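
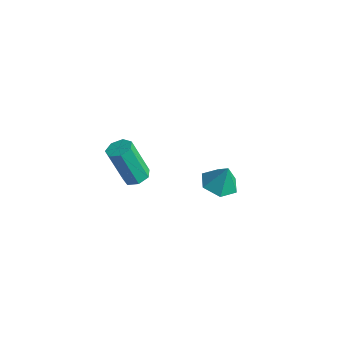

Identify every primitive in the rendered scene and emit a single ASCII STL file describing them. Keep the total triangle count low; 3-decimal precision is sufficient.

solid 
facet normal -0.263 -0.170 -0.950
outer loop
vertex 0.335 0.635 -2.655
vertex -0.28 1.173 -2.581
vertex 0.459 1.427 -2.831
endloop
endfacet
facet normal 0.948 -0.080 0.309
outer loop
vertex 0.335 0.635 -2.655
vertex 0.459 1.427 -2.831
vertex 0.02 1.367 -1.499
endloop
endfacet
facet normal -0.263 -0.170 -0.950
outer loop
vertex 0.459 1.427 -2.831
vertex -0.28 1.173 -2.581
vertex -0.155 1.965 -2.757
endloop
endfacet
facet normal 0.655 0.714 0.248
outer loop
vertex 0.459 1.427 -2.831
vertex -0.155 1.965 -2.757
vertex 0.02 1.367 -1.499
endloop
endfacet
facet normal -0.262 -0.170 -0.950
outer loop
vertex -0.155 1.965 -2.757
vertex -0.28 1.173 -2.581
vertex -0.894 1.711 -2.508
endloop
endfacet
facet normal -0.155 0.884 0.442
outer loop
vertex -0.155 1.965 -2.757
vertex -0.894 1.711 -2.508
vertex 0.02 1.367 -1.499
endloop
endfacet
facet normal -0.262 -0.170 -0.950
outer loop
vertex -0.894 1.711 -2.508
vertex -0.28 1.173 -2.581
vertex -1.018 0.92 -2.332
endloop
endfacet
facet normal -0.670 0.260 0.695
outer loop
vertex -0.894 1.711 -2.508
vertex -1.018 0.92 -2.332
vertex 0.02 1.367 -1.499
endloop
endfacet
facet normal -0.263 -0.169 -0.950
outer loop
vertex -1.018 0.92 -2.332
vertex -0.28 1.173 -2.581
vertex -0.404 0.382 -2.406
endloop
endfacet
facet normal -0.377 -0.534 0.757
outer loop
vertex -1.018 0.92 -2.332
vertex -0.404 0.382 -2.406
vertex 0.02 1.367 -1.499
endloop
endfacet
facet normal -0.262 -0.169 -0.950
outer loop
vertex -0.404 0.382 -2.406
vertex -0.28 1.173 -2.581
vertex 0.335 0.635 -2.655
endloop
endfacet
facet normal 0.431 -0.705 0.564
outer loop
vertex -0.404 0.382 -2.406
vertex 0.335 0.635 -2.655
vertex 0.02 1.367 -1.499
endloop
endfacet
facet normal 0.316 0.214 -0.924
outer loop
vertex 0.623 -3.426 1.814
vertex 0.136 -3.583 1.611
vertex 0.292 -3.083 1.78
endloop
endfacet
facet normal 0.648 0.663 0.375
outer loop
vertex 0.623 -3.426 1.814
vertex 0.292 -3.083 1.78
vertex 0.071 -3.8 3.431
endloop
endfacet
facet normal 0.648 0.663 0.375
outer loop
vertex 0.071 -3.8 3.431
vertex 0.292 -3.083 1.78
vertex -0.26 -3.458 3.398
endloop
endfacet
facet normal -0.314 -0.215 0.925
outer loop
vertex 0.071 -3.8 3.431
vertex -0.26 -3.458 3.398
vertex -0.416 -3.957 3.229
endloop
endfacet
facet normal 0.316 0.214 -0.924
outer loop
vertex 0.292 -3.083 1.78
vertex 0.136 -3.583 1.611
vertex -0.156 -3.117 1.619
endloop
endfacet
facet normal -0.138 0.974 0.179
outer loop
vertex 0.292 -3.083 1.78
vertex -0.156 -3.117 1.619
vertex -0.26 -3.458 3.398
endloop
endfacet
facet normal -0.136 0.974 0.179
outer loop
vertex -0.26 -3.458 3.398
vertex -0.156 -3.117 1.619
vertex -0.708 -3.491 3.237
endloop
endfacet
facet normal -0.316 -0.214 0.924
outer loop
vertex -0.26 -3.458 3.398
vertex -0.708 -3.491 3.237
vertex -0.416 -3.957 3.229
endloop
endfacet
facet normal 0.316 0.214 -0.924
outer loop
vertex -0.156 -3.117 1.619
vertex 0.136 -3.583 1.611
vertex -0.384 -3.501 1.452
endloop
endfacet
facet normal -0.819 0.553 -0.152
outer loop
vertex -0.156 -3.117 1.619
vertex -0.384 -3.501 1.452
vertex -0.708 -3.491 3.237
endloop
endfacet
facet normal -0.820 0.552 -0.152
outer loop
vertex -0.708 -3.491 3.237
vertex -0.384 -3.501 1.452
vertex -0.936 -3.876 3.07
endloop
endfacet
facet normal -0.316 -0.214 0.924
outer loop
vertex -0.708 -3.491 3.237
vertex -0.936 -3.876 3.07
vertex -0.416 -3.957 3.229
endloop
endfacet
facet normal 0.316 0.213 -0.924
outer loop
vertex -0.384 -3.501 1.452
vertex 0.136 -3.583 1.611
vertex -0.221 -3.947 1.405
endloop
endfacet
facet normal -0.885 -0.285 -0.368
outer loop
vertex -0.384 -3.501 1.452
vertex -0.221 -3.947 1.405
vertex -0.936 -3.876 3.07
endloop
endfacet
facet normal -0.885 -0.285 -0.368
outer loop
vertex -0.936 -3.876 3.07
vertex -0.221 -3.947 1.405
vertex -0.773 -4.322 3.023
endloop
endfacet
facet normal -0.316 -0.213 0.925
outer loop
vertex -0.936 -3.876 3.07
vertex -0.773 -4.322 3.023
vertex -0.416 -3.957 3.229
endloop
endfacet
facet normal 0.316 0.214 -0.925
outer loop
vertex -0.221 -3.947 1.405
vertex 0.136 -3.583 1.611
vertex 0.212 -4.119 1.513
endloop
endfacet
facet normal -0.284 -0.908 -0.307
outer loop
vertex -0.221 -3.947 1.405
vertex 0.212 -4.119 1.513
vertex -0.773 -4.322 3.023
endloop
endfacet
facet normal -0.283 -0.909 -0.307
outer loop
vertex -0.773 -4.322 3.023
vertex 0.212 -4.119 1.513
vertex -0.341 -4.493 3.131
endloop
endfacet
facet normal -0.316 -0.213 0.925
outer loop
vertex -0.773 -4.322 3.023
vertex -0.341 -4.493 3.131
vertex -0.416 -3.957 3.229
endloop
endfacet
facet normal 0.316 0.214 -0.924
outer loop
vertex 0.212 -4.119 1.513
vertex 0.136 -3.583 1.611
vertex 0.587 -3.887 1.695
endloop
endfacet
facet normal 0.531 -0.847 -0.014
outer loop
vertex 0.212 -4.119 1.513
vertex 0.587 -3.887 1.695
vertex -0.341 -4.493 3.131
endloop
endfacet
facet normal 0.530 -0.848 -0.015
outer loop
vertex -0.341 -4.493 3.131
vertex 0.587 -3.887 1.695
vertex 0.035 -4.261 3.312
endloop
endfacet
facet normal -0.314 -0.213 0.925
outer loop
vertex -0.341 -4.493 3.131
vertex 0.035 -4.261 3.312
vertex -0.416 -3.957 3.229
endloop
endfacet
facet normal 0.316 0.214 -0.924
outer loop
vertex 0.587 -3.887 1.695
vertex 0.136 -3.583 1.611
vertex 0.623 -3.426 1.814
endloop
endfacet
facet normal 0.946 -0.148 0.289
outer loop
vertex 0.587 -3.887 1.695
vertex 0.623 -3.426 1.814
vertex 0.035 -4.261 3.312
endloop
endfacet
facet normal 0.946 -0.148 0.289
outer loop
vertex 0.035 -4.261 3.312
vertex 0.623 -3.426 1.814
vertex 0.071 -3.8 3.431
endloop
endfacet
facet normal -0.315 -0.214 0.925
outer loop
vertex 0.035 -4.261 3.312
vertex 0.071 -3.8 3.431
vertex -0.416 -3.957 3.229
endloop
endfacet

endsolid


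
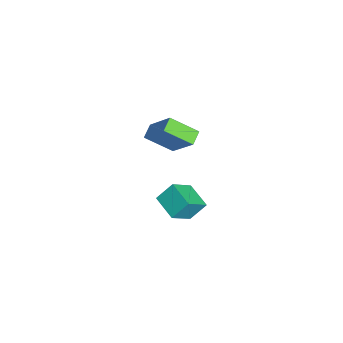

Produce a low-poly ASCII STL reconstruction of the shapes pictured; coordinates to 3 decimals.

solid 
facet normal -0.809 0.451 0.376
outer loop
vertex -1.705 -1.395 2.697
vertex -0.489 -0.583 4.341
vertex -1.375 -0.046 1.787
endloop
endfacet
facet normal -0.553 -0.369 -0.747
outer loop
vertex -0.711 -0.417 1.479
vertex -1.705 -1.395 2.697
vertex -1.375 -0.046 1.787
endloop
endfacet
facet normal -0.809 0.452 0.376
outer loop
vertex -1.375 -0.046 1.787
vertex -0.489 -0.583 4.341
vertex -0.159 0.765 3.431
endloop
endfacet
facet normal 0.200 0.812 -0.548
outer loop
vertex -0.159 0.765 3.431
vertex -0.711 -0.417 1.479
vertex -1.375 -0.046 1.787
endloop
endfacet
facet normal -0.199 -0.812 0.548
outer loop
vertex -1.705 -1.395 2.697
vertex 0.175 -0.954 4.033
vertex -0.489 -0.583 4.341
endloop
endfacet
facet normal -0.552 -0.369 -0.747
outer loop
vertex -1.041 -1.765 2.389
vertex -1.705 -1.395 2.697
vertex -0.711 -0.417 1.479
endloop
endfacet
facet normal -0.199 -0.813 0.548
outer loop
vertex -1.041 -1.765 2.389
vertex 0.175 -0.954 4.033
vertex -1.705 -1.395 2.697
endloop
endfacet
facet normal 0.553 0.369 0.747
outer loop
vertex -0.489 -0.583 4.341
vertex 0.175 -0.954 4.033
vertex -0.159 0.765 3.431
endloop
endfacet
facet normal 0.198 0.812 -0.548
outer loop
vertex 0.505 0.395 3.123
vertex -0.711 -0.417 1.479
vertex -0.159 0.765 3.431
endloop
endfacet
facet normal 0.552 0.369 0.747
outer loop
vertex -0.159 0.765 3.431
vertex 0.175 -0.954 4.033
vertex 0.505 0.395 3.123
endloop
endfacet
facet normal 0.809 -0.452 -0.376
outer loop
vertex 0.505 0.395 3.123
vertex -1.041 -1.765 2.389
vertex -0.711 -0.417 1.479
endloop
endfacet
facet normal 0.809 -0.451 -0.376
outer loop
vertex 0.175 -0.954 4.033
vertex -1.041 -1.765 2.389
vertex 0.505 0.395 3.123
endloop
endfacet
facet normal -0.476 0.602 -0.642
outer loop
vertex -1.665 0.583 -2.479
vertex -0.393 1.202 -2.842
vertex -1.516 -0.243 -3.364
endloop
endfacet
facet normal -0.871 -0.423 0.248
outer loop
vertex -0.727 -1.242 -2.298
vertex -1.665 0.583 -2.479
vertex -1.516 -0.243 -3.364
endloop
endfacet
facet normal -0.475 0.601 -0.642
outer loop
vertex -1.516 -0.243 -3.364
vertex -0.393 1.202 -2.842
vertex -0.244 0.375 -3.727
endloop
endfacet
facet normal 0.122 -0.677 -0.725
outer loop
vertex -0.244 0.375 -3.727
vertex -0.727 -1.242 -2.298
vertex -1.516 -0.243 -3.364
endloop
endfacet
facet normal -0.123 0.677 0.725
outer loop
vertex -1.665 0.583 -2.479
vertex 0.396 0.203 -1.776
vertex -0.393 1.202 -2.842
endloop
endfacet
facet normal -0.871 -0.423 0.249
outer loop
vertex -0.876 -0.415 -1.413
vertex -1.665 0.583 -2.479
vertex -0.727 -1.242 -2.298
endloop
endfacet
facet normal -0.122 0.678 0.725
outer loop
vertex -0.876 -0.415 -1.413
vertex 0.396 0.203 -1.776
vertex -1.665 0.583 -2.479
endloop
endfacet
facet normal 0.871 0.423 -0.249
outer loop
vertex -0.393 1.202 -2.842
vertex 0.396 0.203 -1.776
vertex -0.244 0.375 -3.727
endloop
endfacet
facet normal 0.123 -0.678 -0.725
outer loop
vertex 0.545 -0.623 -2.661
vertex -0.727 -1.242 -2.298
vertex -0.244 0.375 -3.727
endloop
endfacet
facet normal 0.871 0.423 -0.248
outer loop
vertex -0.244 0.375 -3.727
vertex 0.396 0.203 -1.776
vertex 0.545 -0.623 -2.661
endloop
endfacet
facet normal 0.476 -0.601 0.642
outer loop
vertex 0.545 -0.623 -2.661
vertex -0.876 -0.415 -1.413
vertex -0.727 -1.242 -2.298
endloop
endfacet
facet normal 0.475 -0.602 0.642
outer loop
vertex 0.396 0.203 -1.776
vertex -0.876 -0.415 -1.413
vertex 0.545 -0.623 -2.661
endloop
endfacet

endsolid


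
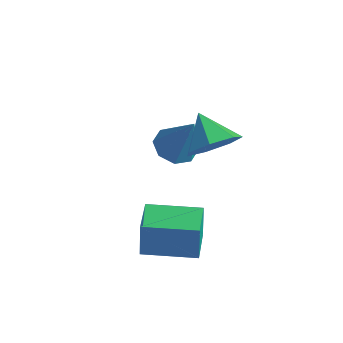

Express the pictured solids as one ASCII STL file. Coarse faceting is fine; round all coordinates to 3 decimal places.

solid 
facet normal -0.422 0.005 -0.907
outer loop
vertex -2.506 3.493 -1.65
vertex -3.14 2.924 -1.358
vertex -3.055 3.82 -1.393
endloop
endfacet
facet normal 0.557 0.816 0.153
outer loop
vertex -2.506 3.493 -1.65
vertex -3.055 3.82 -1.393
vertex -2.26 2.916 0.538
endloop
endfacet
facet normal -0.421 0.005 -0.907
outer loop
vertex -3.055 3.82 -1.393
vertex -3.14 2.924 -1.358
vertex -3.654 3.622 -1.116
endloop
endfacet
facet normal -0.085 0.888 0.451
outer loop
vertex -3.055 3.82 -1.393
vertex -3.654 3.622 -1.116
vertex -2.26 2.916 0.538
endloop
endfacet
facet normal -0.421 0.005 -0.907
outer loop
vertex -3.654 3.622 -1.116
vertex -3.14 2.924 -1.358
vertex -3.952 3.016 -0.981
endloop
endfacet
facet normal -0.585 0.440 0.681
outer loop
vertex -3.654 3.622 -1.116
vertex -3.952 3.016 -0.981
vertex -2.26 2.916 0.538
endloop
endfacet
facet normal -0.421 0.003 -0.907
outer loop
vertex -3.952 3.016 -0.981
vertex -3.14 2.924 -1.358
vertex -3.774 2.356 -1.066
endloop
endfacet
facet normal -0.652 -0.267 0.709
outer loop
vertex -3.952 3.016 -0.981
vertex -3.774 2.356 -1.066
vertex -2.26 2.916 0.538
endloop
endfacet
facet normal -0.421 0.004 -0.907
outer loop
vertex -3.774 2.356 -1.066
vertex -3.14 2.924 -1.358
vertex -3.224 2.029 -1.323
endloop
endfacet
facet normal -0.245 -0.820 0.518
outer loop
vertex -3.774 2.356 -1.066
vertex -3.224 2.029 -1.323
vertex -2.26 2.916 0.538
endloop
endfacet
facet normal -0.421 0.004 -0.907
outer loop
vertex -3.224 2.029 -1.323
vertex -3.14 2.924 -1.358
vertex -2.625 2.226 -1.6
endloop
endfacet
facet normal 0.395 -0.892 0.220
outer loop
vertex -3.224 2.029 -1.323
vertex -2.625 2.226 -1.6
vertex -2.26 2.916 0.538
endloop
endfacet
facet normal -0.421 0.004 -0.907
outer loop
vertex -2.625 2.226 -1.6
vertex -3.14 2.924 -1.358
vertex -2.328 2.833 -1.735
endloop
endfacet
facet normal 0.897 -0.441 -0.011
outer loop
vertex -2.625 2.226 -1.6
vertex -2.328 2.833 -1.735
vertex -2.26 2.916 0.538
endloop
endfacet
facet normal -0.421 0.003 -0.907
outer loop
vertex -2.328 2.833 -1.735
vertex -3.14 2.924 -1.358
vertex -2.506 3.493 -1.65
endloop
endfacet
facet normal 0.964 0.265 -0.038
outer loop
vertex -2.328 2.833 -1.735
vertex -2.506 3.493 -1.65
vertex -2.26 2.916 0.538
endloop
endfacet
facet normal -0.838 -0.545 -0.002
outer loop
vertex -0.777 -1.941 -0.721
vertex -1.593 -0.686 -0.984
vertex -0.642 -2.143 -2.1
endloop
endfacet
facet normal 0.537 -0.826 0.173
outer loop
vertex 1.093 -1.014 -2.096
vertex -0.777 -1.941 -0.721
vertex -0.642 -2.143 -2.1
endloop
endfacet
facet normal -0.838 -0.545 -0.002
outer loop
vertex -0.642 -2.143 -2.1
vertex -1.593 -0.686 -0.984
vertex -1.458 -0.888 -2.363
endloop
endfacet
facet normal 0.096 -0.144 -0.985
outer loop
vertex -1.458 -0.888 -2.363
vertex 1.093 -1.014 -2.096
vertex -0.642 -2.143 -2.1
endloop
endfacet
facet normal -0.096 0.144 0.985
outer loop
vertex -0.777 -1.941 -0.721
vertex 0.142 0.443 -0.98
vertex -1.593 -0.686 -0.984
endloop
endfacet
facet normal 0.537 -0.826 0.173
outer loop
vertex 0.958 -0.812 -0.717
vertex -0.777 -1.941 -0.721
vertex 1.093 -1.014 -2.096
endloop
endfacet
facet normal -0.096 0.144 0.985
outer loop
vertex 0.958 -0.812 -0.717
vertex 0.142 0.443 -0.98
vertex -0.777 -1.941 -0.721
endloop
endfacet
facet normal -0.537 0.826 -0.173
outer loop
vertex -1.593 -0.686 -0.984
vertex 0.142 0.443 -0.98
vertex -1.458 -0.888 -2.363
endloop
endfacet
facet normal 0.096 -0.144 -0.985
outer loop
vertex 0.277 0.241 -2.359
vertex 1.093 -1.014 -2.096
vertex -1.458 -0.888 -2.363
endloop
endfacet
facet normal -0.537 0.826 -0.173
outer loop
vertex -1.458 -0.888 -2.363
vertex 0.142 0.443 -0.98
vertex 0.277 0.241 -2.359
endloop
endfacet
facet normal 0.838 0.545 0.002
outer loop
vertex 0.277 0.241 -2.359
vertex 0.958 -0.812 -0.717
vertex 1.093 -1.014 -2.096
endloop
endfacet
facet normal 0.838 0.545 0.002
outer loop
vertex 0.142 0.443 -0.98
vertex 0.958 -0.812 -0.717
vertex 0.277 0.241 -2.359
endloop
endfacet
facet normal 0.750 -0.348 -0.563
outer loop
vertex 0.544 1.572 2.553
vertex -0.151 1.371 1.751
vertex 0.412 2.272 1.944
endloop
endfacet
facet normal 0.131 0.665 0.736
outer loop
vertex 0.544 1.572 2.553
vertex 0.412 2.272 1.944
vertex -1.269 1.889 2.589
endloop
endfacet
facet normal 0.750 -0.348 -0.563
outer loop
vertex 0.412 2.272 1.944
vertex -0.151 1.371 1.751
vertex -0.144 2.293 1.19
endloop
endfacet
facet normal -0.165 0.975 0.149
outer loop
vertex 0.412 2.272 1.944
vertex -0.144 2.293 1.19
vertex -1.269 1.889 2.589
endloop
endfacet
facet normal 0.750 -0.348 -0.562
outer loop
vertex -0.144 2.293 1.19
vertex -0.151 1.371 1.751
vertex -0.705 1.62 0.858
endloop
endfacet
facet normal -0.645 0.695 -0.318
outer loop
vertex -0.144 2.293 1.19
vertex -0.705 1.62 0.858
vertex -1.269 1.889 2.589
endloop
endfacet
facet normal 0.750 -0.348 -0.562
outer loop
vertex -0.705 1.62 0.858
vertex -0.151 1.371 1.751
vertex -0.849 0.759 1.199
endloop
endfacet
facet normal -0.949 0.034 -0.314
outer loop
vertex -0.705 1.62 0.858
vertex -0.849 0.759 1.199
vertex -1.269 1.889 2.589
endloop
endfacet
facet normal 0.750 -0.348 -0.562
outer loop
vertex -0.849 0.759 1.199
vertex -0.151 1.371 1.751
vertex -0.468 0.359 1.955
endloop
endfacet
facet normal -0.847 -0.508 0.158
outer loop
vertex -0.849 0.759 1.199
vertex -0.468 0.359 1.955
vertex -1.269 1.889 2.589
endloop
endfacet
facet normal 0.750 -0.348 -0.563
outer loop
vertex -0.468 0.359 1.955
vertex -0.151 1.371 1.751
vertex 0.152 0.72 2.558
endloop
endfacet
facet normal -0.416 -0.525 0.742
outer loop
vertex -0.468 0.359 1.955
vertex 0.152 0.72 2.558
vertex -1.269 1.889 2.589
endloop
endfacet
facet normal 0.750 -0.348 -0.563
outer loop
vertex 0.152 0.72 2.558
vertex -0.151 1.371 1.751
vertex 0.544 1.572 2.553
endloop
endfacet
facet normal 0.019 -0.003 1.000
outer loop
vertex 0.152 0.72 2.558
vertex 0.544 1.572 2.553
vertex -1.269 1.889 2.589
endloop
endfacet

endsolid


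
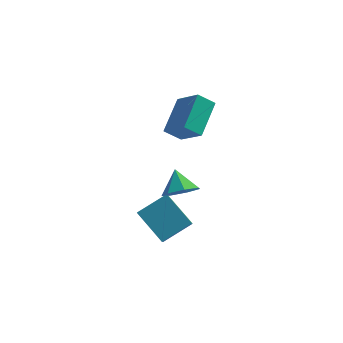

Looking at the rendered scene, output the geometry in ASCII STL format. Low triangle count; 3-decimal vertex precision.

solid 
facet normal -0.629 0.541 0.558
outer loop
vertex -0.247 -1.505 -1.483
vertex -0.255 -0.684 -2.288
vertex -1.615 -2.287 -2.268
endloop
endfacet
facet normal 0.007 -0.714 0.700
outer loop
vertex -0.325 -3.396 -3.412
vertex -0.247 -1.505 -1.483
vertex -1.615 -2.287 -2.268
endloop
endfacet
facet normal -0.629 0.541 0.558
outer loop
vertex -1.615 -2.287 -2.268
vertex -0.255 -0.684 -2.288
vertex -1.623 -1.466 -3.073
endloop
endfacet
facet normal -0.777 -0.444 -0.446
outer loop
vertex -1.623 -1.466 -3.073
vertex -0.325 -3.396 -3.412
vertex -1.615 -2.287 -2.268
endloop
endfacet
facet normal 0.777 0.444 0.446
outer loop
vertex -0.247 -1.505 -1.483
vertex 1.035 -1.793 -3.432
vertex -0.255 -0.684 -2.288
endloop
endfacet
facet normal 0.007 -0.714 0.700
outer loop
vertex 1.043 -2.614 -2.627
vertex -0.247 -1.505 -1.483
vertex -0.325 -3.396 -3.412
endloop
endfacet
facet normal 0.777 0.444 0.446
outer loop
vertex 1.043 -2.614 -2.627
vertex 1.035 -1.793 -3.432
vertex -0.247 -1.505 -1.483
endloop
endfacet
facet normal -0.007 0.714 -0.700
outer loop
vertex -0.255 -0.684 -2.288
vertex 1.035 -1.793 -3.432
vertex -1.623 -1.466 -3.073
endloop
endfacet
facet normal -0.777 -0.444 -0.446
outer loop
vertex -0.333 -2.575 -4.217
vertex -0.325 -3.396 -3.412
vertex -1.623 -1.466 -3.073
endloop
endfacet
facet normal -0.007 0.714 -0.700
outer loop
vertex -1.623 -1.466 -3.073
vertex 1.035 -1.793 -3.432
vertex -0.333 -2.575 -4.217
endloop
endfacet
facet normal 0.629 -0.541 -0.558
outer loop
vertex -0.333 -2.575 -4.217
vertex 1.043 -2.614 -2.627
vertex -0.325 -3.396 -3.412
endloop
endfacet
facet normal 0.629 -0.541 -0.558
outer loop
vertex 1.035 -1.793 -3.432
vertex 1.043 -2.614 -2.627
vertex -0.333 -2.575 -4.217
endloop
endfacet
facet normal 0.282 -0.707 -0.648
outer loop
vertex 1.349 -1.309 -1.126
vertex 0.489 -1.763 -1.005
vertex 0.728 -1.071 -1.656
endloop
endfacet
facet normal 0.364 0.931 -0.008
outer loop
vertex 1.349 -1.309 -1.126
vertex 0.728 -1.071 -1.656
vertex 0.111 -0.817 -0.135
endloop
endfacet
facet normal 0.281 -0.707 -0.648
outer loop
vertex 0.728 -1.071 -1.656
vertex 0.489 -1.763 -1.005
vertex -0.073 -1.354 -1.695
endloop
endfacet
facet normal -0.308 0.910 -0.277
outer loop
vertex 0.728 -1.071 -1.656
vertex -0.073 -1.354 -1.695
vertex 0.111 -0.817 -0.135
endloop
endfacet
facet normal 0.282 -0.707 -0.649
outer loop
vertex -0.073 -1.354 -1.695
vertex 0.489 -1.763 -1.005
vertex -0.451 -1.945 -1.215
endloop
endfacet
facet normal -0.865 0.497 -0.069
outer loop
vertex -0.073 -1.354 -1.695
vertex -0.451 -1.945 -1.215
vertex 0.111 -0.817 -0.135
endloop
endfacet
facet normal 0.282 -0.707 -0.649
outer loop
vertex -0.451 -1.945 -1.215
vertex 0.489 -1.763 -1.005
vertex -0.121 -2.4 -0.576
endloop
endfacet
facet normal -0.888 0.002 0.460
outer loop
vertex -0.451 -1.945 -1.215
vertex -0.121 -2.4 -0.576
vertex 0.111 -0.817 -0.135
endloop
endfacet
facet normal 0.282 -0.707 -0.649
outer loop
vertex -0.121 -2.4 -0.576
vertex 0.489 -1.763 -1.005
vertex 0.668 -2.375 -0.261
endloop
endfacet
facet normal -0.358 -0.202 0.912
outer loop
vertex -0.121 -2.4 -0.576
vertex 0.668 -2.375 -0.261
vertex 0.111 -0.817 -0.135
endloop
endfacet
facet normal 0.282 -0.707 -0.649
outer loop
vertex 0.668 -2.375 -0.261
vertex 0.489 -1.763 -1.005
vertex 1.322 -1.89 -0.505
endloop
endfacet
facet normal 0.324 0.039 0.945
outer loop
vertex 0.668 -2.375 -0.261
vertex 1.322 -1.89 -0.505
vertex 0.111 -0.817 -0.135
endloop
endfacet
facet normal 0.282 -0.707 -0.649
outer loop
vertex 1.322 -1.89 -0.505
vertex 0.489 -1.763 -1.005
vertex 1.349 -1.309 -1.126
endloop
endfacet
facet normal 0.646 0.544 0.537
outer loop
vertex 1.322 -1.89 -0.505
vertex 1.349 -1.309 -1.126
vertex 0.111 -0.817 -0.135
endloop
endfacet
facet normal -0.780 -0.091 0.620
outer loop
vertex 0.527 -0.596 2.926
vertex 1.078 1.214 3.884
vertex -0.521 0.349 1.745
endloop
endfacet
facet normal -0.260 -0.853 -0.452
outer loop
vertex 0.322 0.446 1.076
vertex 0.527 -0.596 2.926
vertex -0.521 0.349 1.745
endloop
endfacet
facet normal -0.780 -0.090 0.619
outer loop
vertex -0.521 0.349 1.745
vertex 1.078 1.214 3.884
vertex 0.031 2.158 2.702
endloop
endfacet
facet normal -0.569 0.513 -0.642
outer loop
vertex 0.031 2.158 2.702
vertex 0.322 0.446 1.076
vertex -0.521 0.349 1.745
endloop
endfacet
facet normal 0.569 -0.513 0.643
outer loop
vertex 0.527 -0.596 2.926
vertex 1.921 1.311 3.215
vertex 1.078 1.214 3.884
endloop
endfacet
facet normal -0.259 -0.854 -0.452
outer loop
vertex 1.369 -0.498 2.258
vertex 0.527 -0.596 2.926
vertex 0.322 0.446 1.076
endloop
endfacet
facet normal 0.569 -0.513 0.642
outer loop
vertex 1.369 -0.498 2.258
vertex 1.921 1.311 3.215
vertex 0.527 -0.596 2.926
endloop
endfacet
facet normal 0.260 0.854 0.451
outer loop
vertex 1.078 1.214 3.884
vertex 1.921 1.311 3.215
vertex 0.031 2.158 2.702
endloop
endfacet
facet normal -0.569 0.513 -0.642
outer loop
vertex 0.873 2.256 2.034
vertex 0.322 0.446 1.076
vertex 0.031 2.158 2.702
endloop
endfacet
facet normal 0.260 0.853 0.452
outer loop
vertex 0.031 2.158 2.702
vertex 1.921 1.311 3.215
vertex 0.873 2.256 2.034
endloop
endfacet
facet normal 0.780 0.090 -0.619
outer loop
vertex 0.873 2.256 2.034
vertex 1.369 -0.498 2.258
vertex 0.322 0.446 1.076
endloop
endfacet
facet normal 0.780 0.090 -0.620
outer loop
vertex 1.921 1.311 3.215
vertex 1.369 -0.498 2.258
vertex 0.873 2.256 2.034
endloop
endfacet

endsolid


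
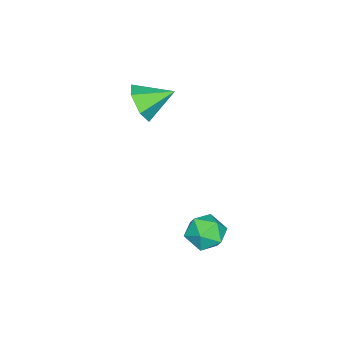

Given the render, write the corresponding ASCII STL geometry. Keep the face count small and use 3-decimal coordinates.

solid 
facet normal 0.437 -0.796 -0.419
outer loop
vertex 1.563 -0.707 4.01
vertex 1.092 -0.535 3.192
vertex 1.954 -0.14 3.341
endloop
endfacet
facet normal 0.494 0.499 0.712
outer loop
vertex 1.563 -0.707 4.01
vertex 1.954 -0.14 3.341
vertex 0.428 0.675 3.828
endloop
endfacet
facet normal 0.437 -0.796 -0.418
outer loop
vertex 1.954 -0.14 3.341
vertex 1.092 -0.535 3.192
vertex 1.483 0.031 2.523
endloop
endfacet
facet normal 0.451 0.889 -0.074
outer loop
vertex 1.954 -0.14 3.341
vertex 1.483 0.031 2.523
vertex 0.428 0.675 3.828
endloop
endfacet
facet normal 0.438 -0.796 -0.418
outer loop
vertex 1.483 0.031 2.523
vertex 1.092 -0.535 3.192
vertex 0.621 -0.364 2.373
endloop
endfacet
facet normal -0.252 0.771 -0.584
outer loop
vertex 1.483 0.031 2.523
vertex 0.621 -0.364 2.373
vertex 0.428 0.675 3.828
endloop
endfacet
facet normal 0.437 -0.796 -0.418
outer loop
vertex 0.621 -0.364 2.373
vertex 1.092 -0.535 3.192
vertex 0.23 -0.93 3.043
endloop
endfacet
facet normal -0.913 0.264 -0.310
outer loop
vertex 0.621 -0.364 2.373
vertex 0.23 -0.93 3.043
vertex 0.428 0.675 3.828
endloop
endfacet
facet normal 0.437 -0.796 -0.418
outer loop
vertex 0.23 -0.93 3.043
vertex 1.092 -0.535 3.192
vertex 0.701 -1.101 3.861
endloop
endfacet
facet normal -0.871 -0.125 0.475
outer loop
vertex 0.23 -0.93 3.043
vertex 0.701 -1.101 3.861
vertex 0.428 0.675 3.828
endloop
endfacet
facet normal 0.436 -0.796 -0.419
outer loop
vertex 0.701 -1.101 3.861
vertex 1.092 -0.535 3.192
vertex 1.563 -0.707 4.01
endloop
endfacet
facet normal -0.167 -0.007 0.986
outer loop
vertex 0.701 -1.101 3.861
vertex 1.563 -0.707 4.01
vertex 0.428 0.675 3.828
endloop
endfacet
facet normal -0.665 0.495 -0.560
outer loop
vertex 3.158 3.716 -2.604
vertex 2.479 3.148 -2.3
vertex 2.673 3.936 -1.834
endloop
endfacet
facet normal -0.136 0.927 -0.351
outer loop
vertex 3.158 3.716 -2.604
vertex 2.673 3.936 -1.834
vertex 3.6 4.064 -1.856
endloop
endfacet
facet normal 0.479 0.653 -0.587
outer loop
vertex 3.158 3.716 -2.604
vertex 3.6 4.064 -1.856
vertex 3.979 3.355 -2.335
endloop
endfacet
facet normal 0.331 0.051 -0.942
outer loop
vertex 3.158 3.716 -2.604
vertex 3.979 3.355 -2.335
vertex 3.285 2.789 -2.61
endloop
endfacet
facet normal -0.376 -0.046 -0.925
outer loop
vertex 3.158 3.716 -2.604
vertex 3.285 2.789 -2.61
vertex 2.479 3.148 -2.3
endloop
endfacet
facet normal -0.119 0.924 0.363
outer loop
vertex 3.6 4.064 -1.856
vertex 2.673 3.936 -1.834
vertex 3.195 3.711 -1.09
endloop
endfacet
facet normal -0.974 0.226 0.024
outer loop
vertex 2.673 3.936 -1.834
vertex 2.479 3.148 -2.3
vertex 2.501 3.145 -1.365
endloop
endfacet
facet normal -0.507 -0.649 -0.567
outer loop
vertex 2.479 3.148 -2.3
vertex 3.285 2.789 -2.61
vertex 2.88 2.436 -1.844
endloop
endfacet
facet normal 0.636 -0.491 -0.595
outer loop
vertex 3.285 2.789 -2.61
vertex 3.979 3.355 -2.335
vertex 3.807 2.564 -1.866
endloop
endfacet
facet normal 0.876 0.481 -0.019
outer loop
vertex 3.979 3.355 -2.335
vertex 3.6 4.064 -1.856
vertex 4.001 3.352 -1.4
endloop
endfacet
facet normal -0.331 -0.051 0.942
outer loop
vertex 3.322 2.784 -1.096
vertex 3.195 3.711 -1.09
vertex 2.501 3.145 -1.365
endloop
endfacet
facet normal -0.479 -0.653 0.587
outer loop
vertex 3.322 2.784 -1.096
vertex 2.501 3.145 -1.365
vertex 2.88 2.436 -1.844
endloop
endfacet
facet normal 0.136 -0.927 0.351
outer loop
vertex 3.322 2.784 -1.096
vertex 2.88 2.436 -1.844
vertex 3.807 2.564 -1.866
endloop
endfacet
facet normal 0.665 -0.495 0.560
outer loop
vertex 3.322 2.784 -1.096
vertex 3.807 2.564 -1.866
vertex 4.001 3.352 -1.4
endloop
endfacet
facet normal 0.376 0.046 0.925
outer loop
vertex 3.322 2.784 -1.096
vertex 4.001 3.352 -1.4
vertex 3.195 3.711 -1.09
endloop
endfacet
facet normal -0.636 0.491 0.595
outer loop
vertex 2.501 3.145 -1.365
vertex 3.195 3.711 -1.09
vertex 2.673 3.936 -1.834
endloop
endfacet
facet normal -0.876 -0.481 0.019
outer loop
vertex 2.88 2.436 -1.844
vertex 2.501 3.145 -1.365
vertex 2.479 3.148 -2.3
endloop
endfacet
facet normal 0.119 -0.924 -0.363
outer loop
vertex 3.807 2.564 -1.866
vertex 2.88 2.436 -1.844
vertex 3.285 2.789 -2.61
endloop
endfacet
facet normal 0.974 -0.226 -0.024
outer loop
vertex 4.001 3.352 -1.4
vertex 3.807 2.564 -1.866
vertex 3.979 3.355 -2.335
endloop
endfacet
facet normal 0.507 0.649 0.567
outer loop
vertex 3.195 3.711 -1.09
vertex 4.001 3.352 -1.4
vertex 3.6 4.064 -1.856
endloop
endfacet

endsolid


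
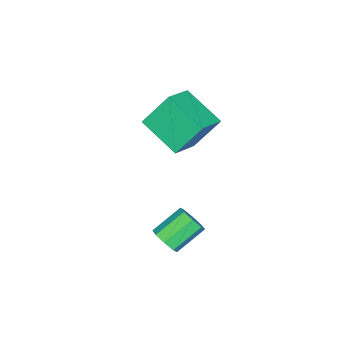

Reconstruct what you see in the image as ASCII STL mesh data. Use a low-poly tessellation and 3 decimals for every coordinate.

solid 
facet normal -0.324 0.495 0.807
outer loop
vertex 0.039 -3.671 4.79
vertex 0.49 -2.128 4.025
vertex -1.228 -3.58 4.226
endloop
endfacet
facet normal -0.254 -0.867 0.430
outer loop
vertex -0.71 -4.372 2.935
vertex 0.039 -3.671 4.79
vertex -1.228 -3.58 4.226
endloop
endfacet
facet normal -0.324 0.495 0.806
outer loop
vertex -1.228 -3.58 4.226
vertex 0.49 -2.128 4.025
vertex -0.777 -2.038 3.46
endloop
endfacet
facet normal -0.912 0.065 -0.406
outer loop
vertex -0.777 -2.038 3.46
vertex -0.71 -4.372 2.935
vertex -1.228 -3.58 4.226
endloop
endfacet
facet normal 0.912 -0.065 0.406
outer loop
vertex 0.039 -3.671 4.79
vertex 1.008 -2.92 2.734
vertex 0.49 -2.128 4.025
endloop
endfacet
facet normal -0.253 -0.867 0.430
outer loop
vertex 0.557 -4.462 3.5
vertex 0.039 -3.671 4.79
vertex -0.71 -4.372 2.935
endloop
endfacet
facet normal 0.912 -0.065 0.406
outer loop
vertex 0.557 -4.462 3.5
vertex 1.008 -2.92 2.734
vertex 0.039 -3.671 4.79
endloop
endfacet
facet normal 0.253 0.867 -0.430
outer loop
vertex 0.49 -2.128 4.025
vertex 1.008 -2.92 2.734
vertex -0.777 -2.038 3.46
endloop
endfacet
facet normal -0.912 0.065 -0.406
outer loop
vertex -0.259 -2.829 2.17
vertex -0.71 -4.372 2.935
vertex -0.777 -2.038 3.46
endloop
endfacet
facet normal 0.254 0.867 -0.430
outer loop
vertex -0.777 -2.038 3.46
vertex 1.008 -2.92 2.734
vertex -0.259 -2.829 2.17
endloop
endfacet
facet normal 0.324 -0.495 -0.806
outer loop
vertex -0.259 -2.829 2.17
vertex 0.557 -4.462 3.5
vertex -0.71 -4.372 2.935
endloop
endfacet
facet normal 0.323 -0.495 -0.806
outer loop
vertex 1.008 -2.92 2.734
vertex 0.557 -4.462 3.5
vertex -0.259 -2.829 2.17
endloop
endfacet
facet normal 0.712 -0.444 -0.544
outer loop
vertex 4.356 -1.939 1.501
vertex 4.103 -1.739 1.006
vertex 4.514 -1.534 1.377
endloop
endfacet
facet normal 0.609 0.005 0.793
outer loop
vertex 4.356 -1.939 1.501
vertex 4.514 -1.534 1.377
vertex 3.43 -1.361 2.208
endloop
endfacet
facet normal 0.609 0.005 0.793
outer loop
vertex 3.43 -1.361 2.208
vertex 4.514 -1.534 1.377
vertex 3.588 -0.956 2.084
endloop
endfacet
facet normal -0.712 0.444 0.544
outer loop
vertex 3.43 -1.361 2.208
vertex 3.588 -0.956 2.084
vertex 3.177 -1.161 1.714
endloop
endfacet
facet normal 0.712 -0.444 -0.543
outer loop
vertex 4.514 -1.534 1.377
vertex 4.103 -1.739 1.006
vertex 4.431 -1.25 1.036
endloop
endfacet
facet normal 0.678 0.638 0.366
outer loop
vertex 4.514 -1.534 1.377
vertex 4.431 -1.25 1.036
vertex 3.588 -0.956 2.084
endloop
endfacet
facet normal 0.678 0.637 0.367
outer loop
vertex 3.588 -0.956 2.084
vertex 4.431 -1.25 1.036
vertex 3.506 -0.672 1.743
endloop
endfacet
facet normal -0.711 0.446 0.543
outer loop
vertex 3.588 -0.956 2.084
vertex 3.506 -0.672 1.743
vertex 3.177 -1.161 1.714
endloop
endfacet
facet normal 0.712 -0.444 -0.544
outer loop
vertex 4.431 -1.25 1.036
vertex 4.103 -1.739 1.006
vertex 4.156 -1.252 0.678
endloop
endfacet
facet normal 0.350 0.896 -0.274
outer loop
vertex 4.431 -1.25 1.036
vertex 4.156 -1.252 0.678
vertex 3.506 -0.672 1.743
endloop
endfacet
facet normal 0.350 0.896 -0.274
outer loop
vertex 3.506 -0.672 1.743
vertex 4.156 -1.252 0.678
vertex 3.231 -0.674 1.385
endloop
endfacet
facet normal -0.711 0.446 0.544
outer loop
vertex 3.506 -0.672 1.743
vertex 3.231 -0.674 1.385
vertex 3.177 -1.161 1.714
endloop
endfacet
facet normal 0.712 -0.444 -0.544
outer loop
vertex 4.156 -1.252 0.678
vertex 4.103 -1.739 1.006
vertex 3.85 -1.539 0.512
endloop
endfacet
facet normal -0.182 0.631 -0.754
outer loop
vertex 4.156 -1.252 0.678
vertex 3.85 -1.539 0.512
vertex 3.231 -0.674 1.385
endloop
endfacet
facet normal -0.182 0.631 -0.754
outer loop
vertex 3.231 -0.674 1.385
vertex 3.85 -1.539 0.512
vertex 2.924 -0.961 1.219
endloop
endfacet
facet normal -0.711 0.446 0.544
outer loop
vertex 3.231 -0.674 1.385
vertex 2.924 -0.961 1.219
vertex 3.177 -1.161 1.714
endloop
endfacet
facet normal 0.712 -0.444 -0.544
outer loop
vertex 3.85 -1.539 0.512
vertex 4.103 -1.739 1.006
vertex 3.692 -1.944 0.636
endloop
endfacet
facet normal -0.609 -0.005 -0.793
outer loop
vertex 3.85 -1.539 0.512
vertex 3.692 -1.944 0.636
vertex 2.924 -0.961 1.219
endloop
endfacet
facet normal -0.609 -0.005 -0.793
outer loop
vertex 2.924 -0.961 1.219
vertex 3.692 -1.944 0.636
vertex 2.766 -1.366 1.343
endloop
endfacet
facet normal -0.712 0.444 0.544
outer loop
vertex 2.924 -0.961 1.219
vertex 2.766 -1.366 1.343
vertex 3.177 -1.161 1.714
endloop
endfacet
facet normal 0.711 -0.446 -0.543
outer loop
vertex 3.692 -1.944 0.636
vertex 4.103 -1.739 1.006
vertex 3.774 -2.228 0.977
endloop
endfacet
facet normal -0.678 -0.637 -0.367
outer loop
vertex 3.692 -1.944 0.636
vertex 3.774 -2.228 0.977
vertex 2.766 -1.366 1.343
endloop
endfacet
facet normal -0.678 -0.637 -0.366
outer loop
vertex 2.766 -1.366 1.343
vertex 3.774 -2.228 0.977
vertex 2.849 -1.65 1.684
endloop
endfacet
facet normal -0.712 0.444 0.543
outer loop
vertex 2.766 -1.366 1.343
vertex 2.849 -1.65 1.684
vertex 3.177 -1.161 1.714
endloop
endfacet
facet normal 0.711 -0.446 -0.544
outer loop
vertex 3.774 -2.228 0.977
vertex 4.103 -1.739 1.006
vertex 4.049 -2.226 1.335
endloop
endfacet
facet normal -0.350 -0.896 0.274
outer loop
vertex 3.774 -2.228 0.977
vertex 4.049 -2.226 1.335
vertex 2.849 -1.65 1.684
endloop
endfacet
facet normal -0.350 -0.896 0.274
outer loop
vertex 2.849 -1.65 1.684
vertex 4.049 -2.226 1.335
vertex 3.124 -1.648 2.042
endloop
endfacet
facet normal -0.712 0.444 0.544
outer loop
vertex 2.849 -1.65 1.684
vertex 3.124 -1.648 2.042
vertex 3.177 -1.161 1.714
endloop
endfacet
facet normal 0.711 -0.446 -0.544
outer loop
vertex 4.049 -2.226 1.335
vertex 4.103 -1.739 1.006
vertex 4.356 -1.939 1.501
endloop
endfacet
facet normal 0.182 -0.631 0.754
outer loop
vertex 4.049 -2.226 1.335
vertex 4.356 -1.939 1.501
vertex 3.124 -1.648 2.042
endloop
endfacet
facet normal 0.182 -0.631 0.754
outer loop
vertex 3.124 -1.648 2.042
vertex 4.356 -1.939 1.501
vertex 3.43 -1.361 2.208
endloop
endfacet
facet normal -0.712 0.444 0.544
outer loop
vertex 3.124 -1.648 2.042
vertex 3.43 -1.361 2.208
vertex 3.177 -1.161 1.714
endloop
endfacet

endsolid


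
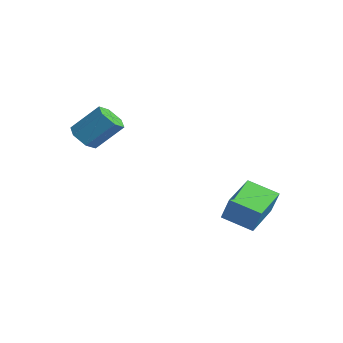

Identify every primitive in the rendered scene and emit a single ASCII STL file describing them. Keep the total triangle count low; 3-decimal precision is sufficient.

solid 
facet normal -0.351 -0.610 -0.711
outer loop
vertex -1.709 -2.703 0.382
vertex -2.543 -2.403 0.536
vertex -2.022 -1.993 -0.073
endloop
endfacet
facet normal 0.869 0.070 -0.489
outer loop
vertex -1.709 -2.703 0.382
vertex -2.022 -1.993 -0.073
vertex -1.003 -1.478 1.81
endloop
endfacet
facet normal 0.869 0.069 -0.489
outer loop
vertex -1.003 -1.478 1.81
vertex -2.022 -1.993 -0.073
vertex -1.316 -0.767 1.355
endloop
endfacet
facet normal 0.351 0.609 0.711
outer loop
vertex -1.003 -1.478 1.81
vertex -1.316 -0.767 1.355
vertex -1.837 -1.177 1.964
endloop
endfacet
facet normal -0.351 -0.609 -0.711
outer loop
vertex -2.022 -1.993 -0.073
vertex -2.543 -2.403 0.536
vertex -2.856 -1.692 0.081
endloop
endfacet
facet normal 0.133 0.718 -0.683
outer loop
vertex -2.022 -1.993 -0.073
vertex -2.856 -1.692 0.081
vertex -1.316 -0.767 1.355
endloop
endfacet
facet normal 0.133 0.719 -0.682
outer loop
vertex -1.316 -0.767 1.355
vertex -2.856 -1.692 0.081
vertex -2.151 -0.467 1.509
endloop
endfacet
facet normal 0.350 0.610 0.711
outer loop
vertex -1.316 -0.767 1.355
vertex -2.151 -0.467 1.509
vertex -1.837 -1.177 1.964
endloop
endfacet
facet normal -0.351 -0.609 -0.711
outer loop
vertex -2.856 -1.692 0.081
vertex -2.543 -2.403 0.536
vertex -3.377 -2.102 0.69
endloop
endfacet
facet normal -0.736 0.649 -0.193
outer loop
vertex -2.856 -1.692 0.081
vertex -3.377 -2.102 0.69
vertex -2.151 -0.467 1.509
endloop
endfacet
facet normal -0.736 0.649 -0.192
outer loop
vertex -2.151 -0.467 1.509
vertex -3.377 -2.102 0.69
vertex -2.671 -0.877 2.118
endloop
endfacet
facet normal 0.351 0.610 0.710
outer loop
vertex -2.151 -0.467 1.509
vertex -2.671 -0.877 2.118
vertex -1.837 -1.177 1.964
endloop
endfacet
facet normal -0.351 -0.609 -0.711
outer loop
vertex -3.377 -2.102 0.69
vertex -2.543 -2.403 0.536
vertex -3.064 -2.813 1.145
endloop
endfacet
facet normal -0.869 -0.069 0.489
outer loop
vertex -3.377 -2.102 0.69
vertex -3.064 -2.813 1.145
vertex -2.671 -0.877 2.118
endloop
endfacet
facet normal -0.869 -0.070 0.489
outer loop
vertex -2.671 -0.877 2.118
vertex -3.064 -2.813 1.145
vertex -2.358 -1.587 2.573
endloop
endfacet
facet normal 0.351 0.610 0.711
outer loop
vertex -2.671 -0.877 2.118
vertex -2.358 -1.587 2.573
vertex -1.837 -1.177 1.964
endloop
endfacet
facet normal -0.350 -0.610 -0.711
outer loop
vertex -3.064 -2.813 1.145
vertex -2.543 -2.403 0.536
vertex -2.229 -3.113 0.991
endloop
endfacet
facet normal -0.132 -0.719 0.683
outer loop
vertex -3.064 -2.813 1.145
vertex -2.229 -3.113 0.991
vertex -2.358 -1.587 2.573
endloop
endfacet
facet normal -0.133 -0.719 0.682
outer loop
vertex -2.358 -1.587 2.573
vertex -2.229 -3.113 0.991
vertex -1.524 -1.888 2.419
endloop
endfacet
facet normal 0.351 0.609 0.711
outer loop
vertex -2.358 -1.587 2.573
vertex -1.524 -1.888 2.419
vertex -1.837 -1.177 1.964
endloop
endfacet
facet normal -0.351 -0.610 -0.710
outer loop
vertex -2.229 -3.113 0.991
vertex -2.543 -2.403 0.536
vertex -1.709 -2.703 0.382
endloop
endfacet
facet normal 0.737 -0.648 0.192
outer loop
vertex -2.229 -3.113 0.991
vertex -1.709 -2.703 0.382
vertex -1.524 -1.888 2.419
endloop
endfacet
facet normal 0.736 -0.649 0.193
outer loop
vertex -1.524 -1.888 2.419
vertex -1.709 -2.703 0.382
vertex -1.003 -1.478 1.81
endloop
endfacet
facet normal 0.351 0.609 0.711
outer loop
vertex -1.524 -1.888 2.419
vertex -1.003 -1.478 1.81
vertex -1.837 -1.177 1.964
endloop
endfacet
facet normal -0.746 -0.561 0.360
outer loop
vertex 3.472 2.272 -2.489
vertex 2.374 4.052 -1.989
vertex 2.786 2.256 -3.935
endloop
endfacet
facet normal 0.510 -0.828 -0.233
outer loop
vertex 4.106 3.248 -4.571
vertex 3.472 2.272 -2.489
vertex 2.786 2.256 -3.935
endloop
endfacet
facet normal -0.745 -0.561 0.360
outer loop
vertex 2.786 2.256 -3.935
vertex 2.374 4.052 -1.989
vertex 1.689 4.035 -3.434
endloop
endfacet
facet normal -0.428 -0.010 -0.904
outer loop
vertex 1.689 4.035 -3.434
vertex 4.106 3.248 -4.571
vertex 2.786 2.256 -3.935
endloop
endfacet
facet normal 0.428 0.010 0.904
outer loop
vertex 3.472 2.272 -2.489
vertex 3.694 5.044 -2.625
vertex 2.374 4.052 -1.989
endloop
endfacet
facet normal 0.511 -0.828 -0.232
outer loop
vertex 4.791 3.265 -3.126
vertex 3.472 2.272 -2.489
vertex 4.106 3.248 -4.571
endloop
endfacet
facet normal 0.429 0.010 0.903
outer loop
vertex 4.791 3.265 -3.126
vertex 3.694 5.044 -2.625
vertex 3.472 2.272 -2.489
endloop
endfacet
facet normal -0.510 0.828 0.232
outer loop
vertex 2.374 4.052 -1.989
vertex 3.694 5.044 -2.625
vertex 1.689 4.035 -3.434
endloop
endfacet
facet normal -0.428 -0.010 -0.904
outer loop
vertex 3.008 5.028 -4.071
vertex 4.106 3.248 -4.571
vertex 1.689 4.035 -3.434
endloop
endfacet
facet normal -0.511 0.828 0.233
outer loop
vertex 1.689 4.035 -3.434
vertex 3.694 5.044 -2.625
vertex 3.008 5.028 -4.071
endloop
endfacet
facet normal 0.745 0.561 -0.360
outer loop
vertex 3.008 5.028 -4.071
vertex 4.791 3.265 -3.126
vertex 4.106 3.248 -4.571
endloop
endfacet
facet normal 0.745 0.561 -0.360
outer loop
vertex 3.694 5.044 -2.625
vertex 4.791 3.265 -3.126
vertex 3.008 5.028 -4.071
endloop
endfacet

endsolid


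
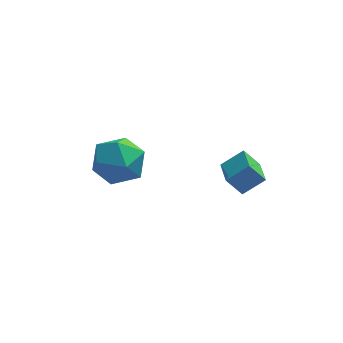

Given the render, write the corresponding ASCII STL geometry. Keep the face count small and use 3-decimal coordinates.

solid 
facet normal -0.791 -0.172 -0.587
outer loop
vertex 0.474 -2.368 -1.379
vertex 0.373 -1.317 -1.551
vertex 1.036 -2.435 -2.117
endloop
endfacet
facet normal 0.094 -0.982 0.161
outer loop
vertex 1.827 -2.263 -1.529
vertex 0.474 -2.368 -1.379
vertex 1.036 -2.435 -2.117
endloop
endfacet
facet normal -0.791 -0.171 -0.588
outer loop
vertex 1.036 -2.435 -2.117
vertex 0.373 -1.317 -1.551
vertex 0.936 -1.384 -2.289
endloop
endfacet
facet normal 0.605 -0.072 -0.793
outer loop
vertex 0.936 -1.384 -2.289
vertex 1.827 -2.263 -1.529
vertex 1.036 -2.435 -2.117
endloop
endfacet
facet normal -0.605 0.072 0.793
outer loop
vertex 0.474 -2.368 -1.379
vertex 1.164 -1.145 -0.963
vertex 0.373 -1.317 -1.551
endloop
endfacet
facet normal 0.094 -0.982 0.161
outer loop
vertex 1.264 -2.196 -0.791
vertex 0.474 -2.368 -1.379
vertex 1.827 -2.263 -1.529
endloop
endfacet
facet normal -0.606 0.072 0.793
outer loop
vertex 1.264 -2.196 -0.791
vertex 1.164 -1.145 -0.963
vertex 0.474 -2.368 -1.379
endloop
endfacet
facet normal -0.094 0.982 -0.161
outer loop
vertex 0.373 -1.317 -1.551
vertex 1.164 -1.145 -0.963
vertex 0.936 -1.384 -2.289
endloop
endfacet
facet normal 0.606 -0.072 -0.793
outer loop
vertex 1.726 -1.212 -1.701
vertex 1.827 -2.263 -1.529
vertex 0.936 -1.384 -2.289
endloop
endfacet
facet normal -0.094 0.982 -0.161
outer loop
vertex 0.936 -1.384 -2.289
vertex 1.164 -1.145 -0.963
vertex 1.726 -1.212 -1.701
endloop
endfacet
facet normal 0.791 0.172 0.588
outer loop
vertex 1.726 -1.212 -1.701
vertex 1.264 -2.196 -0.791
vertex 1.827 -2.263 -1.529
endloop
endfacet
facet normal 0.791 0.171 0.587
outer loop
vertex 1.164 -1.145 -0.963
vertex 1.264 -2.196 -0.791
vertex 1.726 -1.212 -1.701
endloop
endfacet
facet normal -0.196 0.599 0.777
outer loop
vertex -3.822 1.552 -2.999
vertex -3.08 1.006 -2.391
vertex -2.768 1.881 -2.987
endloop
endfacet
facet normal -0.296 0.942 0.159
outer loop
vertex -3.822 1.552 -2.999
vertex -2.768 1.881 -2.987
vertex -3.33 1.865 -3.937
endloop
endfacet
facet normal -0.784 0.582 -0.217
outer loop
vertex -3.822 1.552 -2.999
vertex -3.33 1.865 -3.937
vertex -3.99 0.98 -3.928
endloop
endfacet
facet normal -0.986 0.016 0.169
outer loop
vertex -3.822 1.552 -2.999
vertex -3.99 0.98 -3.928
vertex -3.835 0.449 -2.972
endloop
endfacet
facet normal -0.622 0.026 0.783
outer loop
vertex -3.822 1.552 -2.999
vertex -3.835 0.449 -2.972
vertex -3.08 1.006 -2.391
endloop
endfacet
facet normal 0.319 0.925 -0.204
outer loop
vertex -3.33 1.865 -3.937
vertex -2.768 1.881 -2.987
vertex -2.285 1.511 -3.908
endloop
endfacet
facet normal 0.480 0.371 0.795
outer loop
vertex -2.768 1.881 -2.987
vertex -3.08 1.006 -2.391
vertex -2.13 0.98 -2.952
endloop
endfacet
facet normal -0.210 -0.555 0.805
outer loop
vertex -3.08 1.006 -2.391
vertex -3.835 0.449 -2.972
vertex -2.79 0.095 -2.943
endloop
endfacet
facet normal -0.798 -0.572 -0.189
outer loop
vertex -3.835 0.449 -2.972
vertex -3.99 0.98 -3.928
vertex -3.352 0.079 -3.893
endloop
endfacet
facet normal -0.471 0.343 -0.813
outer loop
vertex -3.99 0.98 -3.928
vertex -3.33 1.865 -3.937
vertex -3.04 0.954 -4.489
endloop
endfacet
facet normal 0.986 -0.016 -0.169
outer loop
vertex -2.298 0.408 -3.881
vertex -2.285 1.511 -3.908
vertex -2.13 0.98 -2.952
endloop
endfacet
facet normal 0.784 -0.582 0.217
outer loop
vertex -2.298 0.408 -3.881
vertex -2.13 0.98 -2.952
vertex -2.79 0.095 -2.943
endloop
endfacet
facet normal 0.296 -0.942 -0.159
outer loop
vertex -2.298 0.408 -3.881
vertex -2.79 0.095 -2.943
vertex -3.352 0.079 -3.893
endloop
endfacet
facet normal 0.196 -0.599 -0.777
outer loop
vertex -2.298 0.408 -3.881
vertex -3.352 0.079 -3.893
vertex -3.04 0.954 -4.489
endloop
endfacet
facet normal 0.622 -0.026 -0.783
outer loop
vertex -2.298 0.408 -3.881
vertex -3.04 0.954 -4.489
vertex -2.285 1.511 -3.908
endloop
endfacet
facet normal 0.798 0.572 0.189
outer loop
vertex -2.13 0.98 -2.952
vertex -2.285 1.511 -3.908
vertex -2.768 1.881 -2.987
endloop
endfacet
facet normal 0.471 -0.343 0.813
outer loop
vertex -2.79 0.095 -2.943
vertex -2.13 0.98 -2.952
vertex -3.08 1.006 -2.391
endloop
endfacet
facet normal -0.319 -0.925 0.204
outer loop
vertex -3.352 0.079 -3.893
vertex -2.79 0.095 -2.943
vertex -3.835 0.449 -2.972
endloop
endfacet
facet normal -0.480 -0.371 -0.795
outer loop
vertex -3.04 0.954 -4.489
vertex -3.352 0.079 -3.893
vertex -3.99 0.98 -3.928
endloop
endfacet
facet normal 0.210 0.555 -0.805
outer loop
vertex -2.285 1.511 -3.908
vertex -3.04 0.954 -4.489
vertex -3.33 1.865 -3.937
endloop
endfacet

endsolid


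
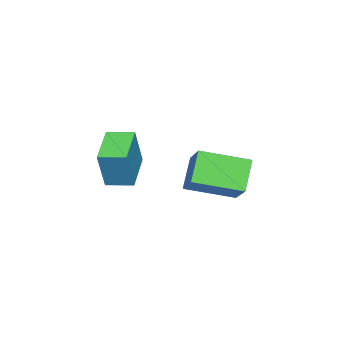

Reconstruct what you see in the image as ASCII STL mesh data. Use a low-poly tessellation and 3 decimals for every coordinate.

solid 
facet normal -0.899 -0.296 0.321
outer loop
vertex -0.59 -4.22 -2.075
vertex -0.857 -3.322 -1.994
vertex -1.102 -4.24 -3.528
endloop
endfacet
facet normal 0.284 -0.955 -0.087
outer loop
vertex 0.237 -3.798 -4.006
vertex -0.59 -4.22 -2.075
vertex -1.102 -4.24 -3.528
endloop
endfacet
facet normal -0.899 -0.298 0.322
outer loop
vertex -1.102 -4.24 -3.528
vertex -0.857 -3.322 -1.994
vertex -1.37 -3.343 -3.446
endloop
endfacet
facet normal -0.332 -0.013 -0.943
outer loop
vertex -1.37 -3.343 -3.446
vertex 0.237 -3.798 -4.006
vertex -1.102 -4.24 -3.528
endloop
endfacet
facet normal 0.332 0.014 0.943
outer loop
vertex -0.59 -4.22 -2.075
vertex 0.482 -2.88 -2.472
vertex -0.857 -3.322 -1.994
endloop
endfacet
facet normal 0.285 -0.955 -0.087
outer loop
vertex 0.75 -3.777 -2.554
vertex -0.59 -4.22 -2.075
vertex 0.237 -3.798 -4.006
endloop
endfacet
facet normal 0.333 0.013 0.943
outer loop
vertex 0.75 -3.777 -2.554
vertex 0.482 -2.88 -2.472
vertex -0.59 -4.22 -2.075
endloop
endfacet
facet normal -0.284 0.955 0.087
outer loop
vertex -0.857 -3.322 -1.994
vertex 0.482 -2.88 -2.472
vertex -1.37 -3.343 -3.446
endloop
endfacet
facet normal -0.333 -0.014 -0.943
outer loop
vertex -0.03 -2.9 -3.925
vertex 0.237 -3.798 -4.006
vertex -1.37 -3.343 -3.446
endloop
endfacet
facet normal -0.284 0.955 0.087
outer loop
vertex -1.37 -3.343 -3.446
vertex 0.482 -2.88 -2.472
vertex -0.03 -2.9 -3.925
endloop
endfacet
facet normal 0.899 0.296 -0.322
outer loop
vertex -0.03 -2.9 -3.925
vertex 0.75 -3.777 -2.554
vertex 0.237 -3.798 -4.006
endloop
endfacet
facet normal 0.899 0.298 -0.321
outer loop
vertex 0.482 -2.88 -2.472
vertex 0.75 -3.777 -2.554
vertex -0.03 -2.9 -3.925
endloop
endfacet
facet normal -0.616 -0.517 -0.594
outer loop
vertex -0.883 -1.363 -2.721
vertex -1.685 0.075 -3.142
vertex -0.082 -1.201 -3.693
endloop
endfacet
facet normal 0.472 -0.846 0.248
outer loop
vertex 0.805 -0.455 -2.838
vertex -0.883 -1.363 -2.721
vertex -0.082 -1.201 -3.693
endloop
endfacet
facet normal -0.616 -0.517 -0.594
outer loop
vertex -0.082 -1.201 -3.693
vertex -1.685 0.075 -3.142
vertex -0.884 0.238 -4.114
endloop
endfacet
facet normal 0.631 0.128 -0.766
outer loop
vertex -0.884 0.238 -4.114
vertex 0.805 -0.455 -2.838
vertex -0.082 -1.201 -3.693
endloop
endfacet
facet normal -0.631 -0.128 0.766
outer loop
vertex -0.883 -1.363 -2.721
vertex -0.798 0.821 -2.287
vertex -1.685 0.075 -3.142
endloop
endfacet
facet normal 0.472 -0.846 0.247
outer loop
vertex 0.004 -0.618 -1.866
vertex -0.883 -1.363 -2.721
vertex 0.805 -0.455 -2.838
endloop
endfacet
facet normal -0.631 -0.128 0.765
outer loop
vertex 0.004 -0.618 -1.866
vertex -0.798 0.821 -2.287
vertex -0.883 -1.363 -2.721
endloop
endfacet
facet normal -0.473 0.846 -0.248
outer loop
vertex -1.685 0.075 -3.142
vertex -0.798 0.821 -2.287
vertex -0.884 0.238 -4.114
endloop
endfacet
facet normal 0.631 0.128 -0.765
outer loop
vertex 0.003 0.983 -3.259
vertex 0.805 -0.455 -2.838
vertex -0.884 0.238 -4.114
endloop
endfacet
facet normal -0.472 0.846 -0.248
outer loop
vertex -0.884 0.238 -4.114
vertex -0.798 0.821 -2.287
vertex 0.003 0.983 -3.259
endloop
endfacet
facet normal 0.616 0.517 0.594
outer loop
vertex 0.003 0.983 -3.259
vertex 0.004 -0.618 -1.866
vertex 0.805 -0.455 -2.838
endloop
endfacet
facet normal 0.616 0.517 0.594
outer loop
vertex -0.798 0.821 -2.287
vertex 0.004 -0.618 -1.866
vertex 0.003 0.983 -3.259
endloop
endfacet

endsolid


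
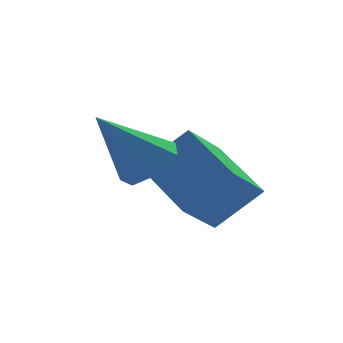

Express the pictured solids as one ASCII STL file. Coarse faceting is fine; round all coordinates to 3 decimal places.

solid 
facet normal -0.650 -0.403 0.644
outer loop
vertex -0.784 -2.952 2.99
vertex -1.14 -1.405 3.599
vertex -1.777 -2.819 2.071
endloop
endfacet
facet normal 0.209 -0.910 -0.358
outer loop
vertex -0.9 -2.275 1.201
vertex -0.784 -2.952 2.99
vertex -1.777 -2.819 2.071
endloop
endfacet
facet normal -0.650 -0.403 0.644
outer loop
vertex -1.777 -2.819 2.071
vertex -1.14 -1.405 3.599
vertex -2.134 -1.272 2.679
endloop
endfacet
facet normal -0.731 0.097 -0.676
outer loop
vertex -2.134 -1.272 2.679
vertex -0.9 -2.275 1.201
vertex -1.777 -2.819 2.071
endloop
endfacet
facet normal 0.731 -0.098 0.676
outer loop
vertex -0.784 -2.952 2.99
vertex -0.263 -0.861 2.729
vertex -1.14 -1.405 3.599
endloop
endfacet
facet normal 0.210 -0.910 -0.358
outer loop
vertex 0.094 -2.408 2.121
vertex -0.784 -2.952 2.99
vertex -0.9 -2.275 1.201
endloop
endfacet
facet normal 0.730 -0.097 0.677
outer loop
vertex 0.094 -2.408 2.121
vertex -0.263 -0.861 2.729
vertex -0.784 -2.952 2.99
endloop
endfacet
facet normal -0.209 0.910 0.358
outer loop
vertex -1.14 -1.405 3.599
vertex -0.263 -0.861 2.729
vertex -2.134 -1.272 2.679
endloop
endfacet
facet normal -0.730 0.098 -0.676
outer loop
vertex -1.256 -0.728 1.81
vertex -0.9 -2.275 1.201
vertex -2.134 -1.272 2.679
endloop
endfacet
facet normal -0.209 0.910 0.358
outer loop
vertex -2.134 -1.272 2.679
vertex -0.263 -0.861 2.729
vertex -1.256 -0.728 1.81
endloop
endfacet
facet normal 0.650 0.403 -0.644
outer loop
vertex -1.256 -0.728 1.81
vertex 0.094 -2.408 2.121
vertex -0.9 -2.275 1.201
endloop
endfacet
facet normal 0.650 0.403 -0.644
outer loop
vertex -0.263 -0.861 2.729
vertex 0.094 -2.408 2.121
vertex -1.256 -0.728 1.81
endloop
endfacet
facet normal 0.606 -0.112 -0.787
outer loop
vertex -1.606 -1.947 3.529
vertex -2.185 -2.065 3.1
vertex -1.859 -1.432 3.261
endloop
endfacet
facet normal 0.423 0.573 0.702
outer loop
vertex -1.606 -1.947 3.529
vertex -1.859 -1.432 3.261
vertex -3.215 -1.875 4.44
endloop
endfacet
facet normal 0.606 -0.112 -0.788
outer loop
vertex -1.859 -1.432 3.261
vertex -2.185 -2.065 3.1
vertex -2.358 -1.394 2.872
endloop
endfacet
facet normal -0.110 0.966 0.236
outer loop
vertex -1.859 -1.432 3.261
vertex -2.358 -1.394 2.872
vertex -3.215 -1.875 4.44
endloop
endfacet
facet normal 0.605 -0.112 -0.788
outer loop
vertex -2.358 -1.394 2.872
vertex -2.185 -2.065 3.1
vertex -2.727 -1.861 2.655
endloop
endfacet
facet normal -0.724 0.662 -0.193
outer loop
vertex -2.358 -1.394 2.872
vertex -2.727 -1.861 2.655
vertex -3.215 -1.875 4.44
endloop
endfacet
facet normal 0.605 -0.113 -0.788
outer loop
vertex -2.727 -1.861 2.655
vertex -2.185 -2.065 3.1
vertex -2.688 -2.482 2.774
endloop
endfacet
facet normal -0.958 -0.111 -0.263
outer loop
vertex -2.727 -1.861 2.655
vertex -2.688 -2.482 2.774
vertex -3.215 -1.875 4.44
endloop
endfacet
facet normal 0.604 -0.112 -0.789
outer loop
vertex -2.688 -2.482 2.774
vertex -2.185 -2.065 3.1
vertex -2.27 -2.789 3.138
endloop
endfacet
facet normal -0.634 -0.769 0.080
outer loop
vertex -2.688 -2.482 2.774
vertex -2.27 -2.789 3.138
vertex -3.215 -1.875 4.44
endloop
endfacet
facet normal 0.606 -0.112 -0.788
outer loop
vertex -2.27 -2.789 3.138
vertex -2.185 -2.065 3.1
vertex -1.789 -2.551 3.474
endloop
endfacet
facet normal 0.002 -0.818 0.576
outer loop
vertex -2.27 -2.789 3.138
vertex -1.789 -2.551 3.474
vertex -3.215 -1.875 4.44
endloop
endfacet
facet normal 0.606 -0.112 -0.787
outer loop
vertex -1.789 -2.551 3.474
vertex -2.185 -2.065 3.1
vertex -1.606 -1.947 3.529
endloop
endfacet
facet normal 0.473 -0.221 0.853
outer loop
vertex -1.789 -2.551 3.474
vertex -1.606 -1.947 3.529
vertex -3.215 -1.875 4.44
endloop
endfacet

endsolid


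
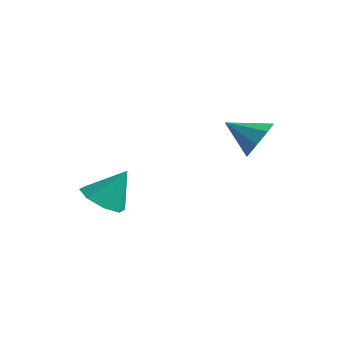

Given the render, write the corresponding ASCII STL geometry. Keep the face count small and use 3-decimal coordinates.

solid 
facet normal 0.750 0.450 -0.485
outer loop
vertex 2.92 2.406 2.115
vertex 2.664 2.048 1.388
vertex 2.491 2.775 1.794
endloop
endfacet
facet normal -0.327 0.375 0.868
outer loop
vertex 2.92 2.406 2.115
vertex 2.491 2.775 1.794
vertex 1.636 1.432 2.052
endloop
endfacet
facet normal 0.750 0.450 -0.486
outer loop
vertex 2.491 2.775 1.794
vertex 2.664 2.048 1.388
vertex 2.163 2.718 1.235
endloop
endfacet
facet normal -0.745 0.547 0.381
outer loop
vertex 2.491 2.775 1.794
vertex 2.163 2.718 1.235
vertex 1.636 1.432 2.052
endloop
endfacet
facet normal 0.750 0.450 -0.484
outer loop
vertex 2.163 2.718 1.235
vertex 2.664 2.048 1.388
vertex 2.129 2.269 0.765
endloop
endfacet
facet normal -0.945 0.268 -0.188
outer loop
vertex 2.163 2.718 1.235
vertex 2.129 2.269 0.765
vertex 1.636 1.432 2.052
endloop
endfacet
facet normal 0.750 0.449 -0.485
outer loop
vertex 2.129 2.269 0.765
vertex 2.664 2.048 1.388
vertex 2.408 1.69 0.66
endloop
endfacet
facet normal -0.810 -0.299 -0.505
outer loop
vertex 2.129 2.269 0.765
vertex 2.408 1.69 0.66
vertex 1.636 1.432 2.052
endloop
endfacet
facet normal 0.750 0.450 -0.485
outer loop
vertex 2.408 1.69 0.66
vertex 2.664 2.048 1.388
vertex 2.837 1.322 0.982
endloop
endfacet
facet normal -0.418 -0.823 -0.384
outer loop
vertex 2.408 1.69 0.66
vertex 2.837 1.322 0.982
vertex 1.636 1.432 2.052
endloop
endfacet
facet normal 0.751 0.450 -0.484
outer loop
vertex 2.837 1.322 0.982
vertex 2.664 2.048 1.388
vertex 3.164 1.378 1.541
endloop
endfacet
facet normal -0.002 -0.995 0.101
outer loop
vertex 2.837 1.322 0.982
vertex 3.164 1.378 1.541
vertex 1.636 1.432 2.052
endloop
endfacet
facet normal 0.750 0.449 -0.485
outer loop
vertex 3.164 1.378 1.541
vertex 2.664 2.048 1.388
vertex 3.199 1.827 2.011
endloop
endfacet
facet normal 0.199 -0.716 0.669
outer loop
vertex 3.164 1.378 1.541
vertex 3.199 1.827 2.011
vertex 1.636 1.432 2.052
endloop
endfacet
facet normal 0.750 0.449 -0.485
outer loop
vertex 3.199 1.827 2.011
vertex 2.664 2.048 1.388
vertex 2.92 2.406 2.115
endloop
endfacet
facet normal 0.063 -0.147 0.987
outer loop
vertex 3.199 1.827 2.011
vertex 2.92 2.406 2.115
vertex 1.636 1.432 2.052
endloop
endfacet
facet normal -0.310 -0.460 -0.832
outer loop
vertex -1.015 -0.621 -2.254
vertex -1.499 -1.204 -1.751
vertex -1.664 -0.397 -2.136
endloop
endfacet
facet normal 0.315 0.947 -0.065
outer loop
vertex -1.015 -0.621 -2.254
vertex -1.664 -0.397 -2.136
vertex -1.021 -0.496 -0.469
endloop
endfacet
facet normal -0.311 -0.460 -0.832
outer loop
vertex -1.664 -0.397 -2.136
vertex -1.499 -1.204 -1.751
vertex -2.216 -0.646 -1.792
endloop
endfacet
facet normal -0.312 0.934 0.176
outer loop
vertex -1.664 -0.397 -2.136
vertex -2.216 -0.646 -1.792
vertex -1.021 -0.496 -0.469
endloop
endfacet
facet normal -0.310 -0.460 -0.832
outer loop
vertex -2.216 -0.646 -1.792
vertex -1.499 -1.204 -1.751
vertex -2.348 -1.223 -1.424
endloop
endfacet
facet normal -0.669 0.502 0.548
outer loop
vertex -2.216 -0.646 -1.792
vertex -2.348 -1.223 -1.424
vertex -1.021 -0.496 -0.469
endloop
endfacet
facet normal -0.310 -0.461 -0.831
outer loop
vertex -2.348 -1.223 -1.424
vertex -1.499 -1.204 -1.751
vertex -1.982 -1.788 -1.247
endloop
endfacet
facet normal -0.547 -0.094 0.832
outer loop
vertex -2.348 -1.223 -1.424
vertex -1.982 -1.788 -1.247
vertex -1.021 -0.496 -0.469
endloop
endfacet
facet normal -0.310 -0.461 -0.831
outer loop
vertex -1.982 -1.788 -1.247
vertex -1.499 -1.204 -1.751
vertex -1.333 -2.012 -1.365
endloop
endfacet
facet normal -0.018 -0.506 0.862
outer loop
vertex -1.982 -1.788 -1.247
vertex -1.333 -2.012 -1.365
vertex -1.021 -0.496 -0.469
endloop
endfacet
facet normal -0.310 -0.461 -0.831
outer loop
vertex -1.333 -2.012 -1.365
vertex -1.499 -1.204 -1.751
vertex -0.781 -1.763 -1.709
endloop
endfacet
facet normal 0.609 -0.493 0.621
outer loop
vertex -1.333 -2.012 -1.365
vertex -0.781 -1.763 -1.709
vertex -1.021 -0.496 -0.469
endloop
endfacet
facet normal -0.309 -0.460 -0.832
outer loop
vertex -0.781 -1.763 -1.709
vertex -1.499 -1.204 -1.751
vertex -0.649 -1.186 -2.077
endloop
endfacet
facet normal 0.966 -0.062 0.250
outer loop
vertex -0.781 -1.763 -1.709
vertex -0.649 -1.186 -2.077
vertex -1.021 -0.496 -0.469
endloop
endfacet
facet normal -0.309 -0.461 -0.832
outer loop
vertex -0.649 -1.186 -2.077
vertex -1.499 -1.204 -1.751
vertex -1.015 -0.621 -2.254
endloop
endfacet
facet normal 0.844 0.536 -0.035
outer loop
vertex -0.649 -1.186 -2.077
vertex -1.015 -0.621 -2.254
vertex -1.021 -0.496 -0.469
endloop
endfacet

endsolid


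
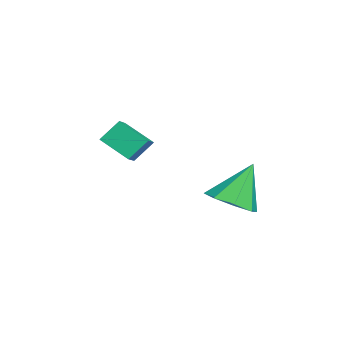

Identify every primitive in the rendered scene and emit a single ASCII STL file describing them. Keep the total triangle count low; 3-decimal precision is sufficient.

solid 
facet normal -0.456 -0.737 0.499
outer loop
vertex -0.529 -3.092 0.9
vertex -0.781 -2.389 1.707
vertex -1.242 -2.91 0.517
endloop
endfacet
facet normal 0.231 -0.640 -0.733
outer loop
vertex -0.599 -1.871 -0.187
vertex -0.529 -3.092 0.9
vertex -1.242 -2.91 0.517
endloop
endfacet
facet normal -0.457 -0.736 0.499
outer loop
vertex -1.242 -2.91 0.517
vertex -0.781 -2.389 1.707
vertex -1.495 -2.206 1.324
endloop
endfacet
facet normal -0.860 0.220 -0.461
outer loop
vertex -1.495 -2.206 1.324
vertex -0.599 -1.871 -0.187
vertex -1.242 -2.91 0.517
endloop
endfacet
facet normal 0.860 -0.220 0.460
outer loop
vertex -0.529 -3.092 0.9
vertex -0.138 -1.35 1.003
vertex -0.781 -2.389 1.707
endloop
endfacet
facet normal 0.229 -0.640 -0.733
outer loop
vertex 0.115 -2.054 0.196
vertex -0.529 -3.092 0.9
vertex -0.599 -1.871 -0.187
endloop
endfacet
facet normal 0.859 -0.220 0.461
outer loop
vertex 0.115 -2.054 0.196
vertex -0.138 -1.35 1.003
vertex -0.529 -3.092 0.9
endloop
endfacet
facet normal -0.230 0.639 0.734
outer loop
vertex -0.781 -2.389 1.707
vertex -0.138 -1.35 1.003
vertex -1.495 -2.206 1.324
endloop
endfacet
facet normal -0.860 0.221 -0.461
outer loop
vertex -0.851 -1.168 0.62
vertex -0.599 -1.871 -0.187
vertex -1.495 -2.206 1.324
endloop
endfacet
facet normal -0.230 0.640 0.733
outer loop
vertex -1.495 -2.206 1.324
vertex -0.138 -1.35 1.003
vertex -0.851 -1.168 0.62
endloop
endfacet
facet normal 0.456 0.737 -0.499
outer loop
vertex -0.851 -1.168 0.62
vertex 0.115 -2.054 0.196
vertex -0.599 -1.871 -0.187
endloop
endfacet
facet normal 0.456 0.736 -0.499
outer loop
vertex -0.138 -1.35 1.003
vertex 0.115 -2.054 0.196
vertex -0.851 -1.168 0.62
endloop
endfacet
facet normal 0.300 -0.420 -0.856
outer loop
vertex 4.06 2.143 -0.555
vertex 3.358 1.452 -0.462
vertex 3.408 2.346 -0.883
endloop
endfacet
facet normal 0.236 0.963 0.128
outer loop
vertex 4.06 2.143 -0.555
vertex 3.408 2.346 -0.883
vertex 2.802 2.228 1.122
endloop
endfacet
facet normal 0.301 -0.420 -0.856
outer loop
vertex 3.408 2.346 -0.883
vertex 3.358 1.452 -0.462
vertex 2.726 2.025 -0.965
endloop
endfacet
facet normal -0.418 0.906 -0.073
outer loop
vertex 3.408 2.346 -0.883
vertex 2.726 2.025 -0.965
vertex 2.802 2.228 1.122
endloop
endfacet
facet normal 0.301 -0.420 -0.856
outer loop
vertex 2.726 2.025 -0.965
vertex 3.358 1.452 -0.462
vertex 2.415 1.368 -0.752
endloop
endfacet
facet normal -0.905 0.426 -0.008
outer loop
vertex 2.726 2.025 -0.965
vertex 2.415 1.368 -0.752
vertex 2.802 2.228 1.122
endloop
endfacet
facet normal 0.301 -0.420 -0.856
outer loop
vertex 2.415 1.368 -0.752
vertex 3.358 1.452 -0.462
vertex 2.656 0.76 -0.369
endloop
endfacet
facet normal -0.939 -0.194 0.283
outer loop
vertex 2.415 1.368 -0.752
vertex 2.656 0.76 -0.369
vertex 2.802 2.228 1.122
endloop
endfacet
facet normal 0.300 -0.420 -0.857
outer loop
vertex 2.656 0.76 -0.369
vertex 3.358 1.452 -0.462
vertex 3.308 0.557 -0.041
endloop
endfacet
facet normal -0.502 -0.591 0.631
outer loop
vertex 2.656 0.76 -0.369
vertex 3.308 0.557 -0.041
vertex 2.802 2.228 1.122
endloop
endfacet
facet normal 0.300 -0.420 -0.857
outer loop
vertex 3.308 0.557 -0.041
vertex 3.358 1.452 -0.462
vertex 3.989 0.878 0.04
endloop
endfacet
facet normal 0.152 -0.533 0.832
outer loop
vertex 3.308 0.557 -0.041
vertex 3.989 0.878 0.04
vertex 2.802 2.228 1.122
endloop
endfacet
facet normal 0.300 -0.420 -0.857
outer loop
vertex 3.989 0.878 0.04
vertex 3.358 1.452 -0.462
vertex 4.301 1.535 -0.173
endloop
endfacet
facet normal 0.638 -0.054 0.768
outer loop
vertex 3.989 0.878 0.04
vertex 4.301 1.535 -0.173
vertex 2.802 2.228 1.122
endloop
endfacet
facet normal 0.300 -0.420 -0.857
outer loop
vertex 4.301 1.535 -0.173
vertex 3.358 1.452 -0.462
vertex 4.06 2.143 -0.555
endloop
endfacet
facet normal 0.673 0.566 0.476
outer loop
vertex 4.301 1.535 -0.173
vertex 4.06 2.143 -0.555
vertex 2.802 2.228 1.122
endloop
endfacet

endsolid


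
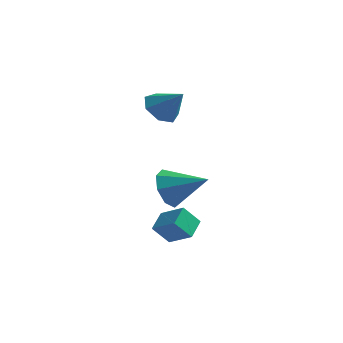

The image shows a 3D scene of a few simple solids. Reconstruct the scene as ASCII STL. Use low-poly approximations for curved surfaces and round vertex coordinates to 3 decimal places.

solid 
facet normal -0.519 -0.380 0.765
outer loop
vertex -0.006 -3.276 -2.574
vertex -1.202 -2.985 -3.241
vertex 0.019 -4.331 -3.081
endloop
endfacet
facet normal 0.854 -0.209 0.476
outer loop
vertex 0.642 -3.875 -3.999
vertex -0.006 -3.276 -2.574
vertex 0.019 -4.331 -3.081
endloop
endfacet
facet normal -0.519 -0.380 0.766
outer loop
vertex 0.019 -4.331 -3.081
vertex -1.202 -2.985 -3.241
vertex -1.177 -4.04 -3.747
endloop
endfacet
facet normal 0.022 -0.901 -0.433
outer loop
vertex -1.177 -4.04 -3.747
vertex 0.642 -3.875 -3.999
vertex 0.019 -4.331 -3.081
endloop
endfacet
facet normal -0.022 0.901 0.433
outer loop
vertex -0.006 -3.276 -2.574
vertex -0.579 -2.529 -4.159
vertex -1.202 -2.985 -3.241
endloop
endfacet
facet normal 0.854 -0.208 0.476
outer loop
vertex 0.617 -2.82 -3.493
vertex -0.006 -3.276 -2.574
vertex 0.642 -3.875 -3.999
endloop
endfacet
facet normal -0.022 0.901 0.433
outer loop
vertex 0.617 -2.82 -3.493
vertex -0.579 -2.529 -4.159
vertex -0.006 -3.276 -2.574
endloop
endfacet
facet normal -0.854 0.208 -0.476
outer loop
vertex -1.202 -2.985 -3.241
vertex -0.579 -2.529 -4.159
vertex -1.177 -4.04 -3.747
endloop
endfacet
facet normal 0.022 -0.901 -0.432
outer loop
vertex -0.554 -3.584 -4.666
vertex 0.642 -3.875 -3.999
vertex -1.177 -4.04 -3.747
endloop
endfacet
facet normal -0.854 0.208 -0.476
outer loop
vertex -1.177 -4.04 -3.747
vertex -0.579 -2.529 -4.159
vertex -0.554 -3.584 -4.666
endloop
endfacet
facet normal 0.519 0.380 -0.766
outer loop
vertex -0.554 -3.584 -4.666
vertex 0.617 -2.82 -3.493
vertex 0.642 -3.875 -3.999
endloop
endfacet
facet normal 0.519 0.380 -0.766
outer loop
vertex -0.579 -2.529 -4.159
vertex 0.617 -2.82 -3.493
vertex -0.554 -3.584 -4.666
endloop
endfacet
facet normal -0.914 -0.062 -0.401
outer loop
vertex -0.069 -4.098 -2.24
vertex -0.509 -3.762 -1.289
vertex -0.144 -3.261 -2.198
endloop
endfacet
facet normal 0.768 0.101 -0.632
outer loop
vertex -0.069 -4.098 -2.24
vertex -0.144 -3.261 -2.198
vertex 1.309 -3.638 -0.491
endloop
endfacet
facet normal -0.914 -0.062 -0.401
outer loop
vertex -0.144 -3.261 -2.198
vertex -0.509 -3.762 -1.289
vertex -0.433 -2.717 -1.624
endloop
endfacet
facet normal 0.609 0.706 -0.362
outer loop
vertex -0.144 -3.261 -2.198
vertex -0.433 -2.717 -1.624
vertex 1.309 -3.638 -0.491
endloop
endfacet
facet normal -0.914 -0.062 -0.402
outer loop
vertex -0.433 -2.717 -1.624
vertex -0.509 -3.762 -1.289
vertex -0.767 -2.785 -0.854
endloop
endfacet
facet normal 0.336 0.914 0.226
outer loop
vertex -0.433 -2.717 -1.624
vertex -0.767 -2.785 -0.854
vertex 1.309 -3.638 -0.491
endloop
endfacet
facet normal -0.914 -0.063 -0.401
outer loop
vertex -0.767 -2.785 -0.854
vertex -0.509 -3.762 -1.289
vertex -0.949 -3.425 -0.339
endloop
endfacet
facet normal 0.110 0.604 0.789
outer loop
vertex -0.767 -2.785 -0.854
vertex -0.949 -3.425 -0.339
vertex 1.309 -3.638 -0.491
endloop
endfacet
facet normal -0.914 -0.062 -0.401
outer loop
vertex -0.949 -3.425 -0.339
vertex -0.509 -3.762 -1.289
vertex -0.874 -4.262 -0.381
endloop
endfacet
facet normal 0.063 -0.044 0.997
outer loop
vertex -0.949 -3.425 -0.339
vertex -0.874 -4.262 -0.381
vertex 1.309 -3.638 -0.491
endloop
endfacet
facet normal -0.914 -0.061 -0.401
outer loop
vertex -0.874 -4.262 -0.381
vertex -0.509 -3.762 -1.289
vertex -0.586 -4.807 -0.954
endloop
endfacet
facet normal 0.222 -0.648 0.728
outer loop
vertex -0.874 -4.262 -0.381
vertex -0.586 -4.807 -0.954
vertex 1.309 -3.638 -0.491
endloop
endfacet
facet normal -0.914 -0.061 -0.402
outer loop
vertex -0.586 -4.807 -0.954
vertex -0.509 -3.762 -1.289
vertex -0.252 -4.739 -1.724
endloop
endfacet
facet normal 0.495 -0.858 0.139
outer loop
vertex -0.586 -4.807 -0.954
vertex -0.252 -4.739 -1.724
vertex 1.309 -3.638 -0.491
endloop
endfacet
facet normal -0.914 -0.062 -0.401
outer loop
vertex -0.252 -4.739 -1.724
vertex -0.509 -3.762 -1.289
vertex -0.069 -4.098 -2.24
endloop
endfacet
facet normal 0.721 -0.547 -0.424
outer loop
vertex -0.252 -4.739 -1.724
vertex -0.069 -4.098 -2.24
vertex 1.309 -3.638 -0.491
endloop
endfacet
facet normal -0.724 0.122 -0.679
outer loop
vertex -2.143 0.577 0.966
vertex -2.813 0.76 1.713
vertex -2.227 1.424 1.208
endloop
endfacet
facet normal 0.950 0.169 -0.262
outer loop
vertex -2.143 0.577 0.966
vertex -2.227 1.424 1.208
vertex -1.627 0.56 2.827
endloop
endfacet
facet normal -0.723 0.121 -0.680
outer loop
vertex -2.227 1.424 1.208
vertex -2.813 0.76 1.713
vertex -2.753 1.771 1.829
endloop
endfacet
facet normal 0.660 0.736 0.148
outer loop
vertex -2.227 1.424 1.208
vertex -2.753 1.771 1.829
vertex -1.627 0.56 2.827
endloop
endfacet
facet normal -0.723 0.121 -0.680
outer loop
vertex -2.753 1.771 1.829
vertex -2.813 0.76 1.713
vertex -3.324 1.356 2.363
endloop
endfacet
facet normal 0.140 0.704 0.696
outer loop
vertex -2.753 1.771 1.829
vertex -3.324 1.356 2.363
vertex -1.627 0.56 2.827
endloop
endfacet
facet normal -0.723 0.122 -0.680
outer loop
vertex -3.324 1.356 2.363
vertex -2.813 0.76 1.713
vertex -3.511 0.492 2.407
endloop
endfacet
facet normal -0.220 0.097 0.971
outer loop
vertex -3.324 1.356 2.363
vertex -3.511 0.492 2.407
vertex -1.627 0.56 2.827
endloop
endfacet
facet normal -0.723 0.122 -0.680
outer loop
vertex -3.511 0.492 2.407
vertex -2.813 0.76 1.713
vertex -3.172 -0.171 1.928
endloop
endfacet
facet normal -0.148 -0.628 0.764
outer loop
vertex -3.511 0.492 2.407
vertex -3.172 -0.171 1.928
vertex -1.627 0.56 2.827
endloop
endfacet
facet normal -0.723 0.122 -0.680
outer loop
vertex -3.172 -0.171 1.928
vertex -2.813 0.76 1.713
vertex -2.563 -0.133 1.287
endloop
endfacet
facet normal 0.302 -0.924 0.232
outer loop
vertex -3.172 -0.171 1.928
vertex -2.563 -0.133 1.287
vertex -1.627 0.56 2.827
endloop
endfacet
facet normal -0.724 0.121 -0.679
outer loop
vertex -2.563 -0.133 1.287
vertex -2.813 0.76 1.713
vertex -2.143 0.577 0.966
endloop
endfacet
facet normal 0.791 -0.569 -0.224
outer loop
vertex -2.563 -0.133 1.287
vertex -2.143 0.577 0.966
vertex -1.627 0.56 2.827
endloop
endfacet

endsolid


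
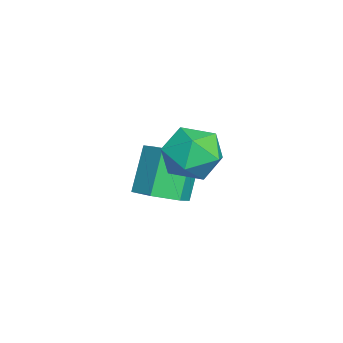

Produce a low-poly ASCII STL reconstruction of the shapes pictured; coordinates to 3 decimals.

solid 
facet normal -0.068 0.148 0.987
outer loop
vertex 1.94 2.206 1.624
vertex 1.743 1.046 1.785
vertex 2.854 1.467 1.798
endloop
endfacet
facet normal 0.373 0.623 0.688
outer loop
vertex 1.94 2.206 1.624
vertex 2.854 1.467 1.798
vertex 2.931 2.325 0.979
endloop
endfacet
facet normal 0.006 0.982 0.191
outer loop
vertex 1.94 2.206 1.624
vertex 2.931 2.325 0.979
vertex 1.867 2.433 0.46
endloop
endfacet
facet normal -0.660 0.728 0.183
outer loop
vertex 1.94 2.206 1.624
vertex 1.867 2.433 0.46
vertex 1.134 1.643 0.959
endloop
endfacet
facet normal -0.706 0.214 0.675
outer loop
vertex 1.94 2.206 1.624
vertex 1.134 1.643 0.959
vertex 1.743 1.046 1.785
endloop
endfacet
facet normal 0.895 0.263 0.360
outer loop
vertex 2.931 2.325 0.979
vertex 2.854 1.467 1.798
vertex 3.346 1.237 0.741
endloop
endfacet
facet normal 0.181 -0.505 0.844
outer loop
vertex 2.854 1.467 1.798
vertex 1.743 1.046 1.785
vertex 2.613 0.447 1.24
endloop
endfacet
facet normal -0.852 -0.399 0.339
outer loop
vertex 1.743 1.046 1.785
vertex 1.134 1.643 0.959
vertex 1.549 0.555 0.721
endloop
endfacet
facet normal -0.777 0.433 -0.456
outer loop
vertex 1.134 1.643 0.959
vertex 1.867 2.433 0.46
vertex 1.626 1.413 -0.098
endloop
endfacet
facet normal 0.302 0.843 -0.444
outer loop
vertex 1.867 2.433 0.46
vertex 2.931 2.325 0.979
vertex 2.737 1.834 -0.085
endloop
endfacet
facet normal 0.660 -0.728 -0.183
outer loop
vertex 2.54 0.674 0.076
vertex 3.346 1.237 0.741
vertex 2.613 0.447 1.24
endloop
endfacet
facet normal -0.006 -0.982 -0.191
outer loop
vertex 2.54 0.674 0.076
vertex 2.613 0.447 1.24
vertex 1.549 0.555 0.721
endloop
endfacet
facet normal -0.373 -0.623 -0.688
outer loop
vertex 2.54 0.674 0.076
vertex 1.549 0.555 0.721
vertex 1.626 1.413 -0.098
endloop
endfacet
facet normal 0.068 -0.148 -0.987
outer loop
vertex 2.54 0.674 0.076
vertex 1.626 1.413 -0.098
vertex 2.737 1.834 -0.085
endloop
endfacet
facet normal 0.706 -0.214 -0.675
outer loop
vertex 2.54 0.674 0.076
vertex 2.737 1.834 -0.085
vertex 3.346 1.237 0.741
endloop
endfacet
facet normal 0.777 -0.433 0.456
outer loop
vertex 2.613 0.447 1.24
vertex 3.346 1.237 0.741
vertex 2.854 1.467 1.798
endloop
endfacet
facet normal -0.302 -0.843 0.444
outer loop
vertex 1.549 0.555 0.721
vertex 2.613 0.447 1.24
vertex 1.743 1.046 1.785
endloop
endfacet
facet normal -0.895 -0.263 -0.360
outer loop
vertex 1.626 1.413 -0.098
vertex 1.549 0.555 0.721
vertex 1.134 1.643 0.959
endloop
endfacet
facet normal -0.181 0.505 -0.844
outer loop
vertex 2.737 1.834 -0.085
vertex 1.626 1.413 -0.098
vertex 1.867 2.433 0.46
endloop
endfacet
facet normal 0.852 0.399 -0.339
outer loop
vertex 3.346 1.237 0.741
vertex 2.737 1.834 -0.085
vertex 2.931 2.325 0.979
endloop
endfacet
facet normal 0.480 -0.183 -0.858
outer loop
vertex 0.372 -0.01 -2.364
vertex -0.468 0.292 -2.899
vertex 0.261 0.987 -2.639
endloop
endfacet
facet normal 0.870 0.219 0.441
outer loop
vertex 0.372 -0.01 -2.364
vertex 0.261 0.987 -2.639
vertex -0.613 0.366 -0.606
endloop
endfacet
facet normal 0.870 0.219 0.441
outer loop
vertex -0.613 0.366 -0.606
vertex 0.261 0.987 -2.639
vertex -0.724 1.363 -0.881
endloop
endfacet
facet normal -0.481 0.183 0.857
outer loop
vertex -0.613 0.366 -0.606
vertex -0.724 1.363 -0.881
vertex -1.452 0.668 -1.141
endloop
endfacet
facet normal 0.481 -0.183 -0.857
outer loop
vertex 0.261 0.987 -2.639
vertex -0.468 0.292 -2.899
vertex -0.578 1.289 -3.174
endloop
endfacet
facet normal 0.343 0.939 -0.008
outer loop
vertex 0.261 0.987 -2.639
vertex -0.578 1.289 -3.174
vertex -0.724 1.363 -0.881
endloop
endfacet
facet normal 0.343 0.939 -0.008
outer loop
vertex -0.724 1.363 -0.881
vertex -0.578 1.289 -3.174
vertex -1.563 1.665 -1.416
endloop
endfacet
facet normal -0.481 0.183 0.857
outer loop
vertex -0.724 1.363 -0.881
vertex -1.563 1.665 -1.416
vertex -1.452 0.668 -1.141
endloop
endfacet
facet normal 0.481 -0.183 -0.857
outer loop
vertex -0.578 1.289 -3.174
vertex -0.468 0.292 -2.899
vertex -1.307 0.594 -3.434
endloop
endfacet
facet normal -0.527 0.721 -0.450
outer loop
vertex -0.578 1.289 -3.174
vertex -1.307 0.594 -3.434
vertex -1.563 1.665 -1.416
endloop
endfacet
facet normal -0.527 0.721 -0.450
outer loop
vertex -1.563 1.665 -1.416
vertex -1.307 0.594 -3.434
vertex -2.292 0.97 -1.676
endloop
endfacet
facet normal -0.480 0.183 0.858
outer loop
vertex -1.563 1.665 -1.416
vertex -2.292 0.97 -1.676
vertex -1.452 0.668 -1.141
endloop
endfacet
facet normal 0.481 -0.183 -0.857
outer loop
vertex -1.307 0.594 -3.434
vertex -0.468 0.292 -2.899
vertex -1.196 -0.403 -3.159
endloop
endfacet
facet normal -0.870 -0.219 -0.441
outer loop
vertex -1.307 0.594 -3.434
vertex -1.196 -0.403 -3.159
vertex -2.292 0.97 -1.676
endloop
endfacet
facet normal -0.870 -0.219 -0.441
outer loop
vertex -2.292 0.97 -1.676
vertex -1.196 -0.403 -3.159
vertex -2.181 -0.027 -1.401
endloop
endfacet
facet normal -0.480 0.183 0.858
outer loop
vertex -2.292 0.97 -1.676
vertex -2.181 -0.027 -1.401
vertex -1.452 0.668 -1.141
endloop
endfacet
facet normal 0.481 -0.183 -0.857
outer loop
vertex -1.196 -0.403 -3.159
vertex -0.468 0.292 -2.899
vertex -0.357 -0.705 -2.624
endloop
endfacet
facet normal -0.343 -0.939 0.008
outer loop
vertex -1.196 -0.403 -3.159
vertex -0.357 -0.705 -2.624
vertex -2.181 -0.027 -1.401
endloop
endfacet
facet normal -0.343 -0.939 0.008
outer loop
vertex -2.181 -0.027 -1.401
vertex -0.357 -0.705 -2.624
vertex -1.342 -0.329 -0.866
endloop
endfacet
facet normal -0.481 0.183 0.857
outer loop
vertex -2.181 -0.027 -1.401
vertex -1.342 -0.329 -0.866
vertex -1.452 0.668 -1.141
endloop
endfacet
facet normal 0.480 -0.183 -0.858
outer loop
vertex -0.357 -0.705 -2.624
vertex -0.468 0.292 -2.899
vertex 0.372 -0.01 -2.364
endloop
endfacet
facet normal 0.527 -0.721 0.450
outer loop
vertex -0.357 -0.705 -2.624
vertex 0.372 -0.01 -2.364
vertex -1.342 -0.329 -0.866
endloop
endfacet
facet normal 0.527 -0.721 0.450
outer loop
vertex -1.342 -0.329 -0.866
vertex 0.372 -0.01 -2.364
vertex -0.613 0.366 -0.606
endloop
endfacet
facet normal -0.481 0.183 0.857
outer loop
vertex -1.342 -0.329 -0.866
vertex -0.613 0.366 -0.606
vertex -1.452 0.668 -1.141
endloop
endfacet

endsolid
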